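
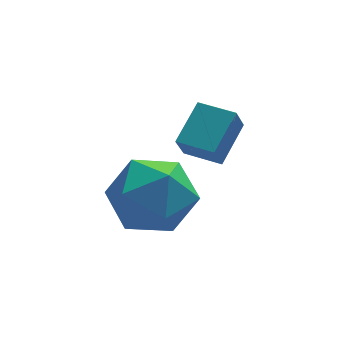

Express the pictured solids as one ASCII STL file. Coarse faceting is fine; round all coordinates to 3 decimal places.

solid 
facet normal -0.322 -0.397 0.859
outer loop
vertex -0.059 -3.058 1.495
vertex -0.816 -2.405 1.513
vertex -0.781 -3.877 0.846
endloop
endfacet
facet normal 0.757 -0.653 -0.018
outer loop
vertex -0.504 -3.535 0.107
vertex -0.059 -3.058 1.495
vertex -0.781 -3.877 0.846
endloop
endfacet
facet normal -0.322 -0.397 0.859
outer loop
vertex -0.781 -3.877 0.846
vertex -0.816 -2.405 1.513
vertex -1.538 -3.224 0.864
endloop
endfacet
facet normal -0.568 -0.645 -0.511
outer loop
vertex -1.538 -3.224 0.864
vertex -0.504 -3.535 0.107
vertex -0.781 -3.877 0.846
endloop
endfacet
facet normal 0.568 0.645 0.511
outer loop
vertex -0.059 -3.058 1.495
vertex -0.539 -2.063 0.774
vertex -0.816 -2.405 1.513
endloop
endfacet
facet normal 0.757 -0.653 -0.018
outer loop
vertex 0.218 -2.716 0.756
vertex -0.059 -3.058 1.495
vertex -0.504 -3.535 0.107
endloop
endfacet
facet normal 0.568 0.645 0.511
outer loop
vertex 0.218 -2.716 0.756
vertex -0.539 -2.063 0.774
vertex -0.059 -3.058 1.495
endloop
endfacet
facet normal -0.757 0.653 0.018
outer loop
vertex -0.816 -2.405 1.513
vertex -0.539 -2.063 0.774
vertex -1.538 -3.224 0.864
endloop
endfacet
facet normal -0.568 -0.645 -0.511
outer loop
vertex -1.261 -2.882 0.125
vertex -0.504 -3.535 0.107
vertex -1.538 -3.224 0.864
endloop
endfacet
facet normal -0.757 0.653 0.018
outer loop
vertex -1.538 -3.224 0.864
vertex -0.539 -2.063 0.774
vertex -1.261 -2.882 0.125
endloop
endfacet
facet normal 0.322 0.397 -0.859
outer loop
vertex -1.261 -2.882 0.125
vertex 0.218 -2.716 0.756
vertex -0.504 -3.535 0.107
endloop
endfacet
facet normal 0.322 0.397 -0.859
outer loop
vertex -0.539 -2.063 0.774
vertex 0.218 -2.716 0.756
vertex -1.261 -2.882 0.125
endloop
endfacet
facet normal -0.319 -0.128 0.939
outer loop
vertex -2.36 -2.177 -0.474
vertex -2.811 -3.258 -0.775
vertex -1.673 -3.168 -0.376
endloop
endfacet
facet normal 0.268 0.277 0.923
outer loop
vertex -2.36 -2.177 -0.474
vertex -1.673 -3.168 -0.376
vertex -1.202 -2.146 -0.82
endloop
endfacet
facet normal 0.131 0.847 0.515
outer loop
vertex -2.36 -2.177 -0.474
vertex -1.202 -2.146 -0.82
vertex -2.049 -1.605 -1.493
endloop
endfacet
facet normal -0.541 0.793 0.280
outer loop
vertex -2.36 -2.177 -0.474
vertex -2.049 -1.605 -1.493
vertex -3.043 -2.293 -1.465
endloop
endfacet
facet normal -0.819 0.191 0.542
outer loop
vertex -2.36 -2.177 -0.474
vertex -3.043 -2.293 -1.465
vertex -2.811 -3.258 -0.775
endloop
endfacet
facet normal 0.787 -0.099 0.608
outer loop
vertex -1.202 -2.146 -0.82
vertex -1.673 -3.168 -0.376
vertex -0.937 -3.207 -1.335
endloop
endfacet
facet normal -0.163 -0.755 0.635
outer loop
vertex -1.673 -3.168 -0.376
vertex -2.811 -3.258 -0.775
vertex -1.931 -3.895 -1.307
endloop
endfacet
facet normal -0.971 -0.239 -0.008
outer loop
vertex -2.811 -3.258 -0.775
vertex -3.043 -2.293 -1.465
vertex -2.778 -3.354 -1.98
endloop
endfacet
facet normal -0.522 0.736 -0.430
outer loop
vertex -3.043 -2.293 -1.465
vertex -2.049 -1.605 -1.493
vertex -2.307 -2.332 -2.424
endloop
endfacet
facet normal 0.566 0.823 -0.050
outer loop
vertex -2.049 -1.605 -1.493
vertex -1.202 -2.146 -0.82
vertex -1.169 -2.242 -2.025
endloop
endfacet
facet normal 0.541 -0.793 -0.280
outer loop
vertex -1.62 -3.323 -2.326
vertex -0.937 -3.207 -1.335
vertex -1.931 -3.895 -1.307
endloop
endfacet
facet normal -0.131 -0.847 -0.515
outer loop
vertex -1.62 -3.323 -2.326
vertex -1.931 -3.895 -1.307
vertex -2.778 -3.354 -1.98
endloop
endfacet
facet normal -0.268 -0.277 -0.923
outer loop
vertex -1.62 -3.323 -2.326
vertex -2.778 -3.354 -1.98
vertex -2.307 -2.332 -2.424
endloop
endfacet
facet normal 0.319 0.128 -0.939
outer loop
vertex -1.62 -3.323 -2.326
vertex -2.307 -2.332 -2.424
vertex -1.169 -2.242 -2.025
endloop
endfacet
facet normal 0.819 -0.191 -0.542
outer loop
vertex -1.62 -3.323 -2.326
vertex -1.169 -2.242 -2.025
vertex -0.937 -3.207 -1.335
endloop
endfacet
facet normal 0.522 -0.736 0.430
outer loop
vertex -1.931 -3.895 -1.307
vertex -0.937 -3.207 -1.335
vertex -1.673 -3.168 -0.376
endloop
endfacet
facet normal -0.566 -0.823 0.050
outer loop
vertex -2.778 -3.354 -1.98
vertex -1.931 -3.895 -1.307
vertex -2.811 -3.258 -0.775
endloop
endfacet
facet normal -0.787 0.099 -0.608
outer loop
vertex -2.307 -2.332 -2.424
vertex -2.778 -3.354 -1.98
vertex -3.043 -2.293 -1.465
endloop
endfacet
facet normal 0.163 0.755 -0.635
outer loop
vertex -1.169 -2.242 -2.025
vertex -2.307 -2.332 -2.424
vertex -2.049 -1.605 -1.493
endloop
endfacet
facet normal 0.971 0.239 0.008
outer loop
vertex -0.937 -3.207 -1.335
vertex -1.169 -2.242 -2.025
vertex -1.202 -2.146 -0.82
endloop
endfacet

endsolid


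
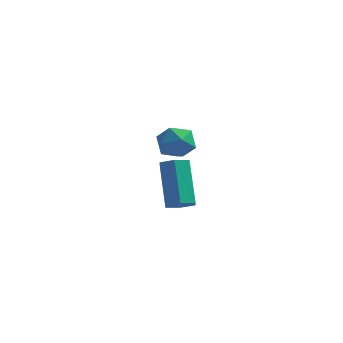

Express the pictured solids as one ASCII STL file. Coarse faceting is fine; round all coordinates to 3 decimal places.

solid 
facet normal 0.322 -0.511 -0.797
outer loop
vertex 0.5 0.022 -1.092
vertex 0.106 -0.449 -0.949
vertex -0.084 0.019 -1.326
endloop
endfacet
facet normal 0.186 0.860 -0.476
outer loop
vertex 0.5 0.022 -1.092
vertex -0.084 0.019 -1.326
vertex -0.152 1.059 0.527
endloop
endfacet
facet normal 0.186 0.860 -0.476
outer loop
vertex -0.152 1.059 0.527
vertex -0.084 0.019 -1.326
vertex -0.737 1.056 0.293
endloop
endfacet
facet normal -0.322 0.511 0.797
outer loop
vertex -0.152 1.059 0.527
vertex -0.737 1.056 0.293
vertex -0.546 0.589 0.669
endloop
endfacet
facet normal 0.321 -0.512 -0.797
outer loop
vertex -0.084 0.019 -1.326
vertex 0.106 -0.449 -0.949
vertex -0.479 -0.451 -1.183
endloop
endfacet
facet normal -0.710 0.427 -0.560
outer loop
vertex -0.084 0.019 -1.326
vertex -0.479 -0.451 -1.183
vertex -0.737 1.056 0.293
endloop
endfacet
facet normal -0.711 0.427 -0.560
outer loop
vertex -0.737 1.056 0.293
vertex -0.479 -0.451 -1.183
vertex -1.131 0.586 0.435
endloop
endfacet
facet normal -0.322 0.511 0.797
outer loop
vertex -0.737 1.056 0.293
vertex -1.131 0.586 0.435
vertex -0.546 0.589 0.669
endloop
endfacet
facet normal 0.321 -0.510 -0.798
outer loop
vertex -0.479 -0.451 -1.183
vertex 0.106 -0.449 -0.949
vertex -0.288 -0.919 -0.807
endloop
endfacet
facet normal -0.897 -0.433 -0.084
outer loop
vertex -0.479 -0.451 -1.183
vertex -0.288 -0.919 -0.807
vertex -1.131 0.586 0.435
endloop
endfacet
facet normal -0.897 -0.434 -0.084
outer loop
vertex -1.131 0.586 0.435
vertex -0.288 -0.919 -0.807
vertex -0.94 0.118 0.812
endloop
endfacet
facet normal -0.322 0.511 0.797
outer loop
vertex -1.131 0.586 0.435
vertex -0.94 0.118 0.812
vertex -0.546 0.589 0.669
endloop
endfacet
facet normal 0.322 -0.511 -0.797
outer loop
vertex -0.288 -0.919 -0.807
vertex 0.106 -0.449 -0.949
vertex 0.297 -0.916 -0.573
endloop
endfacet
facet normal -0.186 -0.860 0.476
outer loop
vertex -0.288 -0.919 -0.807
vertex 0.297 -0.916 -0.573
vertex -0.94 0.118 0.812
endloop
endfacet
facet normal -0.186 -0.860 0.476
outer loop
vertex -0.94 0.118 0.812
vertex 0.297 -0.916 -0.573
vertex -0.356 0.121 1.046
endloop
endfacet
facet normal -0.322 0.511 0.797
outer loop
vertex -0.94 0.118 0.812
vertex -0.356 0.121 1.046
vertex -0.546 0.589 0.669
endloop
endfacet
facet normal 0.322 -0.511 -0.797
outer loop
vertex 0.297 -0.916 -0.573
vertex 0.106 -0.449 -0.949
vertex 0.691 -0.446 -0.715
endloop
endfacet
facet normal 0.710 -0.426 0.560
outer loop
vertex 0.297 -0.916 -0.573
vertex 0.691 -0.446 -0.715
vertex -0.356 0.121 1.046
endloop
endfacet
facet normal 0.710 -0.427 0.560
outer loop
vertex -0.356 0.121 1.046
vertex 0.691 -0.446 -0.715
vertex 0.039 0.591 0.903
endloop
endfacet
facet normal -0.321 0.512 0.797
outer loop
vertex -0.356 0.121 1.046
vertex 0.039 0.591 0.903
vertex -0.546 0.589 0.669
endloop
endfacet
facet normal 0.322 -0.511 -0.797
outer loop
vertex 0.691 -0.446 -0.715
vertex 0.106 -0.449 -0.949
vertex 0.5 0.022 -1.092
endloop
endfacet
facet normal 0.897 0.434 0.084
outer loop
vertex 0.691 -0.446 -0.715
vertex 0.5 0.022 -1.092
vertex 0.039 0.591 0.903
endloop
endfacet
facet normal 0.897 0.433 0.084
outer loop
vertex 0.039 0.591 0.903
vertex 0.5 0.022 -1.092
vertex -0.152 1.059 0.527
endloop
endfacet
facet normal -0.321 0.510 0.798
outer loop
vertex 0.039 0.591 0.903
vertex -0.152 1.059 0.527
vertex -0.546 0.589 0.669
endloop
endfacet
facet normal -0.675 0.251 0.694
outer loop
vertex 0.544 -3.726 4.032
vertex 1.065 -3.845 4.582
vertex 0.996 -3.15 4.263
endloop
endfacet
facet normal -0.799 0.595 0.080
outer loop
vertex 0.544 -3.726 4.032
vertex 0.996 -3.15 4.263
vertex 0.849 -3.247 3.515
endloop
endfacet
facet normal -0.896 0.107 -0.430
outer loop
vertex 0.544 -3.726 4.032
vertex 0.849 -3.247 3.515
vertex 0.827 -4.001 3.374
endloop
endfacet
facet normal -0.832 -0.539 -0.133
outer loop
vertex 0.544 -3.726 4.032
vertex 0.827 -4.001 3.374
vertex 0.961 -4.37 4.033
endloop
endfacet
facet normal -0.695 -0.449 0.561
outer loop
vertex 0.544 -3.726 4.032
vertex 0.961 -4.37 4.033
vertex 1.065 -3.845 4.582
endloop
endfacet
facet normal -0.215 0.973 -0.084
outer loop
vertex 0.849 -3.247 3.515
vertex 0.996 -3.15 4.263
vertex 1.559 -3.07 3.747
endloop
endfacet
facet normal -0.014 0.416 0.909
outer loop
vertex 0.996 -3.15 4.263
vertex 1.065 -3.845 4.582
vertex 1.693 -3.439 4.406
endloop
endfacet
facet normal -0.048 -0.717 0.695
outer loop
vertex 1.065 -3.845 4.582
vertex 0.961 -4.37 4.033
vertex 1.671 -4.193 4.265
endloop
endfacet
facet normal -0.270 -0.863 -0.428
outer loop
vertex 0.961 -4.37 4.033
vertex 0.827 -4.001 3.374
vertex 1.524 -4.29 3.517
endloop
endfacet
facet normal -0.372 0.181 -0.910
outer loop
vertex 0.827 -4.001 3.374
vertex 0.849 -3.247 3.515
vertex 1.455 -3.595 3.198
endloop
endfacet
facet normal 0.832 0.539 0.133
outer loop
vertex 1.976 -3.714 3.748
vertex 1.559 -3.07 3.747
vertex 1.693 -3.439 4.406
endloop
endfacet
facet normal 0.896 -0.107 0.430
outer loop
vertex 1.976 -3.714 3.748
vertex 1.693 -3.439 4.406
vertex 1.671 -4.193 4.265
endloop
endfacet
facet normal 0.799 -0.595 -0.080
outer loop
vertex 1.976 -3.714 3.748
vertex 1.671 -4.193 4.265
vertex 1.524 -4.29 3.517
endloop
endfacet
facet normal 0.675 -0.251 -0.694
outer loop
vertex 1.976 -3.714 3.748
vertex 1.524 -4.29 3.517
vertex 1.455 -3.595 3.198
endloop
endfacet
facet normal 0.695 0.449 -0.561
outer loop
vertex 1.976 -3.714 3.748
vertex 1.455 -3.595 3.198
vertex 1.559 -3.07 3.747
endloop
endfacet
facet normal 0.270 0.863 0.428
outer loop
vertex 1.693 -3.439 4.406
vertex 1.559 -3.07 3.747
vertex 0.996 -3.15 4.263
endloop
endfacet
facet normal 0.372 -0.181 0.910
outer loop
vertex 1.671 -4.193 4.265
vertex 1.693 -3.439 4.406
vertex 1.065 -3.845 4.582
endloop
endfacet
facet normal 0.215 -0.973 0.084
outer loop
vertex 1.524 -4.29 3.517
vertex 1.671 -4.193 4.265
vertex 0.961 -4.37 4.033
endloop
endfacet
facet normal 0.014 -0.416 -0.909
outer loop
vertex 1.455 -3.595 3.198
vertex 1.524 -4.29 3.517
vertex 0.827 -4.001 3.374
endloop
endfacet
facet normal 0.048 0.717 -0.695
outer loop
vertex 1.559 -3.07 3.747
vertex 1.455 -3.595 3.198
vertex 0.849 -3.247 3.515
endloop
endfacet

endsolid


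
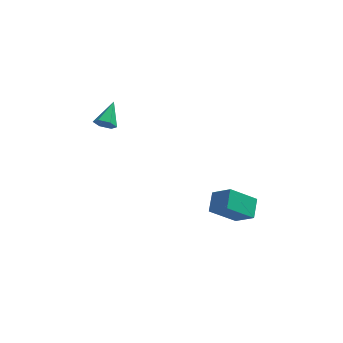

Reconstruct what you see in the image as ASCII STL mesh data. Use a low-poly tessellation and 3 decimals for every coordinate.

solid 
facet normal -0.220 -0.834 -0.506
outer loop
vertex -2.004 -1.773 3.329
vertex -2.56 -1.672 3.404
vertex -2.292 -1.465 2.946
endloop
endfacet
facet normal 0.859 0.384 -0.337
outer loop
vertex -2.004 -1.773 3.329
vertex -2.292 -1.465 2.946
vertex -2.26 -0.528 4.096
endloop
endfacet
facet normal -0.219 -0.835 -0.505
outer loop
vertex -2.292 -1.465 2.946
vertex -2.56 -1.672 3.404
vertex -2.848 -1.364 3.02
endloop
endfacet
facet normal 0.056 0.773 -0.632
outer loop
vertex -2.292 -1.465 2.946
vertex -2.848 -1.364 3.02
vertex -2.26 -0.528 4.096
endloop
endfacet
facet normal -0.220 -0.835 -0.504
outer loop
vertex -2.848 -1.364 3.02
vertex -2.56 -1.672 3.404
vertex -3.116 -1.57 3.478
endloop
endfacet
facet normal -0.729 0.673 -0.124
outer loop
vertex -2.848 -1.364 3.02
vertex -3.116 -1.57 3.478
vertex -2.26 -0.528 4.096
endloop
endfacet
facet normal -0.220 -0.834 -0.506
outer loop
vertex -3.116 -1.57 3.478
vertex -2.56 -1.672 3.404
vertex -2.829 -1.879 3.862
endloop
endfacet
facet normal -0.712 0.182 0.678
outer loop
vertex -3.116 -1.57 3.478
vertex -2.829 -1.879 3.862
vertex -2.26 -0.528 4.096
endloop
endfacet
facet normal -0.219 -0.834 -0.506
outer loop
vertex -2.829 -1.879 3.862
vertex -2.56 -1.672 3.404
vertex -2.273 -1.98 3.788
endloop
endfacet
facet normal 0.092 -0.207 0.974
outer loop
vertex -2.829 -1.879 3.862
vertex -2.273 -1.98 3.788
vertex -2.26 -0.528 4.096
endloop
endfacet
facet normal -0.220 -0.835 -0.505
outer loop
vertex -2.273 -1.98 3.788
vertex -2.56 -1.672 3.404
vertex -2.004 -1.773 3.329
endloop
endfacet
facet normal 0.878 -0.107 0.466
outer loop
vertex -2.273 -1.98 3.788
vertex -2.004 -1.773 3.329
vertex -2.26 -0.528 4.096
endloop
endfacet
facet normal -0.682 0.414 -0.603
outer loop
vertex 2.286 -0.813 -1.982
vertex 3.519 -0.343 -3.055
vertex 2.182 -1.776 -2.525
endloop
endfacet
facet normal -0.725 -0.277 0.630
outer loop
vertex 3.041 -2.297 -1.765
vertex 2.286 -0.813 -1.982
vertex 2.182 -1.776 -2.525
endloop
endfacet
facet normal -0.682 0.414 -0.603
outer loop
vertex 2.182 -1.776 -2.525
vertex 3.519 -0.343 -3.055
vertex 3.414 -1.306 -3.597
endloop
endfacet
facet normal -0.094 -0.868 -0.488
outer loop
vertex 3.414 -1.306 -3.597
vertex 3.041 -2.297 -1.765
vertex 2.182 -1.776 -2.525
endloop
endfacet
facet normal 0.094 0.868 0.488
outer loop
vertex 2.286 -0.813 -1.982
vertex 4.378 -0.864 -2.295
vertex 3.519 -0.343 -3.055
endloop
endfacet
facet normal -0.725 -0.276 0.631
outer loop
vertex 3.146 -1.334 -1.223
vertex 2.286 -0.813 -1.982
vertex 3.041 -2.297 -1.765
endloop
endfacet
facet normal 0.094 0.867 0.489
outer loop
vertex 3.146 -1.334 -1.223
vertex 4.378 -0.864 -2.295
vertex 2.286 -0.813 -1.982
endloop
endfacet
facet normal 0.725 0.276 -0.631
outer loop
vertex 3.519 -0.343 -3.055
vertex 4.378 -0.864 -2.295
vertex 3.414 -1.306 -3.597
endloop
endfacet
facet normal -0.094 -0.867 -0.488
outer loop
vertex 4.274 -1.827 -2.838
vertex 3.041 -2.297 -1.765
vertex 3.414 -1.306 -3.597
endloop
endfacet
facet normal 0.725 0.277 -0.631
outer loop
vertex 3.414 -1.306 -3.597
vertex 4.378 -0.864 -2.295
vertex 4.274 -1.827 -2.838
endloop
endfacet
facet normal 0.682 -0.414 0.603
outer loop
vertex 4.274 -1.827 -2.838
vertex 3.146 -1.334 -1.223
vertex 3.041 -2.297 -1.765
endloop
endfacet
facet normal 0.682 -0.414 0.603
outer loop
vertex 4.378 -0.864 -2.295
vertex 3.146 -1.334 -1.223
vertex 4.274 -1.827 -2.838
endloop
endfacet

endsolid


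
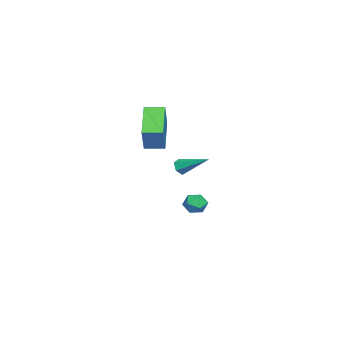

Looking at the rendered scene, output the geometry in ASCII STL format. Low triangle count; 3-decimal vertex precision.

solid 
facet normal -0.118 0.039 0.992
outer loop
vertex -1.321 1.363 0.006
vertex -0.961 0.749 0.073
vertex -0.611 1.372 0.09
endloop
endfacet
facet normal -0.093 0.696 0.712
outer loop
vertex -1.321 1.363 0.006
vertex -0.611 1.372 0.09
vertex -0.92 1.812 -0.38
endloop
endfacet
facet normal -0.617 0.751 0.233
outer loop
vertex -1.321 1.363 0.006
vertex -0.92 1.812 -0.38
vertex -1.462 1.462 -0.688
endloop
endfacet
facet normal -0.968 0.128 0.215
outer loop
vertex -1.321 1.363 0.006
vertex -1.462 1.462 -0.688
vertex -1.487 0.804 -0.408
endloop
endfacet
facet normal -0.659 -0.312 0.685
outer loop
vertex -1.321 1.363 0.006
vertex -1.487 0.804 -0.408
vertex -0.961 0.749 0.073
endloop
endfacet
facet normal 0.528 0.765 0.369
outer loop
vertex -0.92 1.812 -0.38
vertex -0.611 1.372 0.09
vertex -0.313 1.476 -0.552
endloop
endfacet
facet normal 0.488 -0.296 0.821
outer loop
vertex -0.611 1.372 0.09
vertex -0.961 0.749 0.073
vertex -0.338 0.818 -0.272
endloop
endfacet
facet normal -0.386 -0.864 0.324
outer loop
vertex -0.961 0.749 0.073
vertex -1.487 0.804 -0.408
vertex -0.88 0.468 -0.58
endloop
endfacet
facet normal -0.887 -0.152 -0.436
outer loop
vertex -1.487 0.804 -0.408
vertex -1.462 1.462 -0.688
vertex -1.189 0.908 -1.05
endloop
endfacet
facet normal -0.320 0.855 -0.408
outer loop
vertex -1.462 1.462 -0.688
vertex -0.92 1.812 -0.38
vertex -0.839 1.531 -1.033
endloop
endfacet
facet normal 0.968 -0.128 -0.215
outer loop
vertex -0.479 0.917 -0.966
vertex -0.313 1.476 -0.552
vertex -0.338 0.818 -0.272
endloop
endfacet
facet normal 0.617 -0.751 -0.233
outer loop
vertex -0.479 0.917 -0.966
vertex -0.338 0.818 -0.272
vertex -0.88 0.468 -0.58
endloop
endfacet
facet normal 0.093 -0.696 -0.712
outer loop
vertex -0.479 0.917 -0.966
vertex -0.88 0.468 -0.58
vertex -1.189 0.908 -1.05
endloop
endfacet
facet normal 0.118 -0.039 -0.992
outer loop
vertex -0.479 0.917 -0.966
vertex -1.189 0.908 -1.05
vertex -0.839 1.531 -1.033
endloop
endfacet
facet normal 0.659 0.312 -0.685
outer loop
vertex -0.479 0.917 -0.966
vertex -0.839 1.531 -1.033
vertex -0.313 1.476 -0.552
endloop
endfacet
facet normal 0.887 0.152 0.436
outer loop
vertex -0.338 0.818 -0.272
vertex -0.313 1.476 -0.552
vertex -0.611 1.372 0.09
endloop
endfacet
facet normal 0.320 -0.855 0.408
outer loop
vertex -0.88 0.468 -0.58
vertex -0.338 0.818 -0.272
vertex -0.961 0.749 0.073
endloop
endfacet
facet normal -0.528 -0.765 -0.369
outer loop
vertex -1.189 0.908 -1.05
vertex -0.88 0.468 -0.58
vertex -1.487 0.804 -0.408
endloop
endfacet
facet normal -0.488 0.296 -0.821
outer loop
vertex -0.839 1.531 -1.033
vertex -1.189 0.908 -1.05
vertex -1.462 1.462 -0.688
endloop
endfacet
facet normal 0.386 0.864 -0.324
outer loop
vertex -0.313 1.476 -0.552
vertex -0.839 1.531 -1.033
vertex -0.92 1.812 -0.38
endloop
endfacet
facet normal -0.571 -0.037 -0.820
outer loop
vertex -5.033 -2.127 3.707
vertex -5.138 -1.012 3.73
vertex -3.238 -1.932 2.449
endloop
endfacet
facet normal 0.093 -0.995 -0.021
outer loop
vertex -2.222 -1.868 3.91
vertex -5.033 -2.127 3.707
vertex -3.238 -1.932 2.449
endloop
endfacet
facet normal -0.571 -0.036 -0.820
outer loop
vertex -3.238 -1.932 2.449
vertex -5.138 -1.012 3.73
vertex -3.343 -0.817 2.473
endloop
endfacet
facet normal 0.816 0.089 -0.571
outer loop
vertex -3.343 -0.817 2.473
vertex -2.222 -1.868 3.91
vertex -3.238 -1.932 2.449
endloop
endfacet
facet normal -0.816 -0.089 0.571
outer loop
vertex -5.033 -2.127 3.707
vertex -4.122 -0.948 5.191
vertex -5.138 -1.012 3.73
endloop
endfacet
facet normal 0.093 -0.995 -0.021
outer loop
vertex -4.017 -2.063 5.167
vertex -5.033 -2.127 3.707
vertex -2.222 -1.868 3.91
endloop
endfacet
facet normal -0.816 -0.089 0.572
outer loop
vertex -4.017 -2.063 5.167
vertex -4.122 -0.948 5.191
vertex -5.033 -2.127 3.707
endloop
endfacet
facet normal -0.093 0.995 0.021
outer loop
vertex -5.138 -1.012 3.73
vertex -4.122 -0.948 5.191
vertex -3.343 -0.817 2.473
endloop
endfacet
facet normal 0.816 0.089 -0.572
outer loop
vertex -2.327 -0.753 3.933
vertex -2.222 -1.868 3.91
vertex -3.343 -0.817 2.473
endloop
endfacet
facet normal -0.093 0.995 0.021
outer loop
vertex -3.343 -0.817 2.473
vertex -4.122 -0.948 5.191
vertex -2.327 -0.753 3.933
endloop
endfacet
facet normal 0.571 0.037 0.820
outer loop
vertex -2.327 -0.753 3.933
vertex -4.017 -2.063 5.167
vertex -2.222 -1.868 3.91
endloop
endfacet
facet normal 0.571 0.036 0.820
outer loop
vertex -4.122 -0.948 5.191
vertex -4.017 -2.063 5.167
vertex -2.327 -0.753 3.933
endloop
endfacet
facet normal -0.311 -0.840 -0.446
outer loop
vertex 3.113 1.087 3.001
vertex 2.867 0.952 3.427
vertex 2.629 1.229 3.071
endloop
endfacet
facet normal 0.085 0.658 -0.749
outer loop
vertex 3.113 1.087 3.001
vertex 2.629 1.229 3.071
vertex 3.413 2.428 4.213
endloop
endfacet
facet normal -0.309 -0.840 -0.447
outer loop
vertex 2.629 1.229 3.071
vertex 2.867 0.952 3.427
vertex 2.382 1.093 3.497
endloop
endfacet
facet normal -0.719 0.665 -0.204
outer loop
vertex 2.629 1.229 3.071
vertex 2.382 1.093 3.497
vertex 3.413 2.428 4.213
endloop
endfacet
facet normal -0.309 -0.839 -0.447
outer loop
vertex 2.382 1.093 3.497
vertex 2.867 0.952 3.427
vertex 2.621 0.816 3.852
endloop
endfacet
facet normal -0.727 0.211 0.654
outer loop
vertex 2.382 1.093 3.497
vertex 2.621 0.816 3.852
vertex 3.413 2.428 4.213
endloop
endfacet
facet normal -0.310 -0.839 -0.448
outer loop
vertex 2.621 0.816 3.852
vertex 2.867 0.952 3.427
vertex 3.106 0.674 3.782
endloop
endfacet
facet normal 0.067 -0.249 0.966
outer loop
vertex 2.621 0.816 3.852
vertex 3.106 0.674 3.782
vertex 3.413 2.428 4.213
endloop
endfacet
facet normal -0.311 -0.839 -0.447
outer loop
vertex 3.106 0.674 3.782
vertex 2.867 0.952 3.427
vertex 3.352 0.81 3.356
endloop
endfacet
facet normal 0.870 -0.256 0.421
outer loop
vertex 3.106 0.674 3.782
vertex 3.352 0.81 3.356
vertex 3.413 2.428 4.213
endloop
endfacet
facet normal -0.311 -0.839 -0.446
outer loop
vertex 3.352 0.81 3.356
vertex 2.867 0.952 3.427
vertex 3.113 1.087 3.001
endloop
endfacet
facet normal 0.878 0.198 -0.436
outer loop
vertex 3.352 0.81 3.356
vertex 3.113 1.087 3.001
vertex 3.413 2.428 4.213
endloop
endfacet

endsolid


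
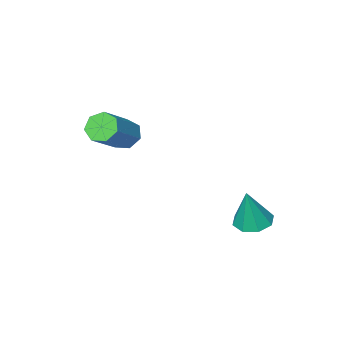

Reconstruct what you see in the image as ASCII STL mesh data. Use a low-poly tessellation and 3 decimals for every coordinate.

solid 
facet normal -0.248 -0.075 -0.966
outer loop
vertex -3.483 2.838 -0.403
vertex -4.042 2.598 -0.241
vertex -3.819 3.178 -0.343
endloop
endfacet
facet normal 0.716 0.679 0.164
outer loop
vertex -3.483 2.838 -0.403
vertex -3.819 3.178 -0.343
vertex -3.698 2.702 1.101
endloop
endfacet
facet normal -0.246 -0.075 -0.966
outer loop
vertex -3.819 3.178 -0.343
vertex -4.042 2.598 -0.241
vertex -4.286 3.179 -0.224
endloop
endfacet
facet normal 0.080 0.949 0.306
outer loop
vertex -3.819 3.178 -0.343
vertex -4.286 3.179 -0.224
vertex -3.698 2.702 1.101
endloop
endfacet
facet normal -0.248 -0.076 -0.966
outer loop
vertex -4.286 3.179 -0.224
vertex -4.042 2.598 -0.241
vertex -4.61 2.839 -0.114
endloop
endfacet
facet normal -0.548 0.680 0.488
outer loop
vertex -4.286 3.179 -0.224
vertex -4.61 2.839 -0.114
vertex -3.698 2.702 1.101
endloop
endfacet
facet normal -0.248 -0.074 -0.966
outer loop
vertex -4.61 2.839 -0.114
vertex -4.042 2.598 -0.241
vertex -4.602 2.358 -0.079
endloop
endfacet
facet normal -0.798 0.031 0.602
outer loop
vertex -4.61 2.839 -0.114
vertex -4.602 2.358 -0.079
vertex -3.698 2.702 1.101
endloop
endfacet
facet normal -0.247 -0.075 -0.966
outer loop
vertex -4.602 2.358 -0.079
vertex -4.042 2.598 -0.241
vertex -4.265 2.018 -0.139
endloop
endfacet
facet normal -0.524 -0.622 0.582
outer loop
vertex -4.602 2.358 -0.079
vertex -4.265 2.018 -0.139
vertex -3.698 2.702 1.101
endloop
endfacet
facet normal -0.248 -0.074 -0.966
outer loop
vertex -4.265 2.018 -0.139
vertex -4.042 2.598 -0.241
vertex -3.798 2.018 -0.259
endloop
endfacet
facet normal 0.113 -0.891 0.440
outer loop
vertex -4.265 2.018 -0.139
vertex -3.798 2.018 -0.259
vertex -3.698 2.702 1.101
endloop
endfacet
facet normal -0.247 -0.074 -0.966
outer loop
vertex -3.798 2.018 -0.259
vertex -4.042 2.598 -0.241
vertex -3.474 2.357 -0.368
endloop
endfacet
facet normal 0.738 -0.623 0.259
outer loop
vertex -3.798 2.018 -0.259
vertex -3.474 2.357 -0.368
vertex -3.698 2.702 1.101
endloop
endfacet
facet normal -0.248 -0.075 -0.966
outer loop
vertex -3.474 2.357 -0.368
vertex -4.042 2.598 -0.241
vertex -3.483 2.838 -0.403
endloop
endfacet
facet normal 0.989 0.029 0.144
outer loop
vertex -3.474 2.357 -0.368
vertex -3.483 2.838 -0.403
vertex -3.698 2.702 1.101
endloop
endfacet
facet normal -0.738 -0.329 -0.589
outer loop
vertex -1.701 -1.636 2.059
vertex -2.04 -1.221 2.252
vertex -1.687 -1.212 1.805
endloop
endfacet
facet normal 0.675 -0.396 -0.623
outer loop
vertex -1.701 -1.636 2.059
vertex -1.687 -1.212 1.805
vertex -0.58 -1.135 2.955
endloop
endfacet
facet normal 0.675 -0.396 -0.623
outer loop
vertex -0.58 -1.135 2.955
vertex -1.687 -1.212 1.805
vertex -0.566 -0.711 2.701
endloop
endfacet
facet normal 0.737 0.329 0.590
outer loop
vertex -0.58 -1.135 2.955
vertex -0.566 -0.711 2.701
vertex -0.92 -0.719 3.148
endloop
endfacet
facet normal -0.737 -0.331 -0.589
outer loop
vertex -1.687 -1.212 1.805
vertex -2.04 -1.221 2.252
vertex -1.94 -0.794 1.887
endloop
endfacet
facet normal 0.443 0.423 -0.791
outer loop
vertex -1.687 -1.212 1.805
vertex -1.94 -0.794 1.887
vertex -0.566 -0.711 2.701
endloop
endfacet
facet normal 0.443 0.423 -0.791
outer loop
vertex -0.566 -0.711 2.701
vertex -1.94 -0.794 1.887
vertex -0.819 -0.293 2.783
endloop
endfacet
facet normal 0.737 0.330 0.590
outer loop
vertex -0.566 -0.711 2.701
vertex -0.819 -0.293 2.783
vertex -0.92 -0.719 3.148
endloop
endfacet
facet normal -0.738 -0.331 -0.589
outer loop
vertex -1.94 -0.794 1.887
vertex -2.04 -1.221 2.252
vertex -2.268 -0.698 2.244
endloop
endfacet
facet normal -0.124 0.924 -0.362
outer loop
vertex -1.94 -0.794 1.887
vertex -2.268 -0.698 2.244
vertex -0.819 -0.293 2.783
endloop
endfacet
facet normal -0.124 0.924 -0.362
outer loop
vertex -0.819 -0.293 2.783
vertex -2.268 -0.698 2.244
vertex -1.147 -0.197 3.14
endloop
endfacet
facet normal 0.738 0.330 0.589
outer loop
vertex -0.819 -0.293 2.783
vertex -1.147 -0.197 3.14
vertex -0.92 -0.719 3.148
endloop
endfacet
facet normal -0.737 -0.330 -0.589
outer loop
vertex -2.268 -0.698 2.244
vertex -2.04 -1.221 2.252
vertex -2.425 -0.995 2.607
endloop
endfacet
facet normal -0.596 0.728 0.338
outer loop
vertex -2.268 -0.698 2.244
vertex -2.425 -0.995 2.607
vertex -1.147 -0.197 3.14
endloop
endfacet
facet normal -0.596 0.728 0.338
outer loop
vertex -1.147 -0.197 3.14
vertex -2.425 -0.995 2.607
vertex -1.304 -0.494 3.503
endloop
endfacet
facet normal 0.738 0.330 0.589
outer loop
vertex -1.147 -0.197 3.14
vertex -1.304 -0.494 3.503
vertex -0.92 -0.719 3.148
endloop
endfacet
facet normal -0.737 -0.330 -0.590
outer loop
vertex -2.425 -0.995 2.607
vertex -2.04 -1.221 2.252
vertex -2.293 -1.462 2.703
endloop
endfacet
facet normal -0.620 -0.014 0.784
outer loop
vertex -2.425 -0.995 2.607
vertex -2.293 -1.462 2.703
vertex -1.304 -0.494 3.503
endloop
endfacet
facet normal -0.620 -0.014 0.784
outer loop
vertex -1.304 -0.494 3.503
vertex -2.293 -1.462 2.703
vertex -1.172 -0.961 3.599
endloop
endfacet
facet normal 0.738 0.330 0.589
outer loop
vertex -1.304 -0.494 3.503
vertex -1.172 -0.961 3.599
vertex -0.92 -0.719 3.148
endloop
endfacet
facet normal -0.737 -0.330 -0.590
outer loop
vertex -2.293 -1.462 2.703
vertex -2.04 -1.221 2.252
vertex -1.97 -1.747 2.459
endloop
endfacet
facet normal -0.177 -0.748 0.640
outer loop
vertex -2.293 -1.462 2.703
vertex -1.97 -1.747 2.459
vertex -1.172 -0.961 3.599
endloop
endfacet
facet normal -0.177 -0.748 0.640
outer loop
vertex -1.172 -0.961 3.599
vertex -1.97 -1.747 2.459
vertex -0.849 -1.246 3.355
endloop
endfacet
facet normal 0.737 0.331 0.589
outer loop
vertex -1.172 -0.961 3.599
vertex -0.849 -1.246 3.355
vertex -0.92 -0.719 3.148
endloop
endfacet
facet normal -0.738 -0.330 -0.588
outer loop
vertex -1.97 -1.747 2.459
vertex -2.04 -1.221 2.252
vertex -1.701 -1.636 2.059
endloop
endfacet
facet normal 0.399 -0.917 0.014
outer loop
vertex -1.97 -1.747 2.459
vertex -1.701 -1.636 2.059
vertex -0.849 -1.246 3.355
endloop
endfacet
facet normal 0.399 -0.917 0.014
outer loop
vertex -0.849 -1.246 3.355
vertex -1.701 -1.636 2.059
vertex -0.58 -1.135 2.955
endloop
endfacet
facet normal 0.738 0.330 0.588
outer loop
vertex -0.849 -1.246 3.355
vertex -0.58 -1.135 2.955
vertex -0.92 -0.719 3.148
endloop
endfacet

endsolid


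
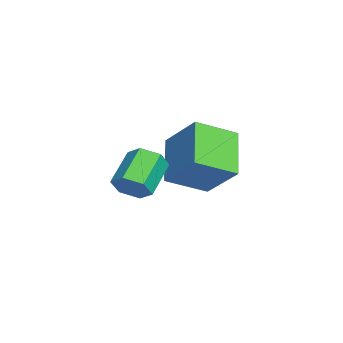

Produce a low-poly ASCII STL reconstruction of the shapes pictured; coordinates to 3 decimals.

solid 
facet normal -0.562 -0.508 -0.653
outer loop
vertex -0.511 -2.516 1.208
vertex -2.029 -2.423 2.444
vertex -0.988 -1.097 0.515
endloop
endfacet
facet normal 0.775 -0.047 -0.630
outer loop
vertex 0.029 -0.177 1.696
vertex -0.511 -2.516 1.208
vertex -0.988 -1.097 0.515
endloop
endfacet
facet normal -0.562 -0.508 -0.653
outer loop
vertex -0.988 -1.097 0.515
vertex -2.029 -2.423 2.444
vertex -2.507 -1.004 1.751
endloop
endfacet
facet normal -0.290 0.860 -0.421
outer loop
vertex -2.507 -1.004 1.751
vertex 0.029 -0.177 1.696
vertex -0.988 -1.097 0.515
endloop
endfacet
facet normal 0.290 -0.860 0.420
outer loop
vertex -0.511 -2.516 1.208
vertex -1.012 -1.503 3.625
vertex -2.029 -2.423 2.444
endloop
endfacet
facet normal 0.774 -0.047 -0.631
outer loop
vertex 0.507 -1.596 2.389
vertex -0.511 -2.516 1.208
vertex 0.029 -0.177 1.696
endloop
endfacet
facet normal 0.289 -0.860 0.420
outer loop
vertex 0.507 -1.596 2.389
vertex -1.012 -1.503 3.625
vertex -0.511 -2.516 1.208
endloop
endfacet
facet normal -0.775 0.047 0.631
outer loop
vertex -2.029 -2.423 2.444
vertex -1.012 -1.503 3.625
vertex -2.507 -1.004 1.751
endloop
endfacet
facet normal -0.290 0.860 -0.420
outer loop
vertex -1.489 -0.084 2.932
vertex 0.029 -0.177 1.696
vertex -2.507 -1.004 1.751
endloop
endfacet
facet normal -0.775 0.048 0.631
outer loop
vertex -2.507 -1.004 1.751
vertex -1.012 -1.503 3.625
vertex -1.489 -0.084 2.932
endloop
endfacet
facet normal 0.562 0.508 0.652
outer loop
vertex -1.489 -0.084 2.932
vertex 0.507 -1.596 2.389
vertex 0.029 -0.177 1.696
endloop
endfacet
facet normal 0.562 0.508 0.653
outer loop
vertex -1.012 -1.503 3.625
vertex 0.507 -1.596 2.389
vertex -1.489 -0.084 2.932
endloop
endfacet
facet normal 0.724 -0.375 -0.579
outer loop
vertex 2.636 -3.86 2.584
vertex 2.329 -3.593 2.027
vertex 2.797 -3.223 2.373
endloop
endfacet
facet normal 0.649 0.086 0.756
outer loop
vertex 2.636 -3.86 2.584
vertex 2.797 -3.223 2.373
vertex 1.579 -3.314 3.43
endloop
endfacet
facet normal 0.649 0.087 0.756
outer loop
vertex 1.579 -3.314 3.43
vertex 2.797 -3.223 2.373
vertex 1.739 -2.677 3.219
endloop
endfacet
facet normal -0.724 0.374 0.580
outer loop
vertex 1.579 -3.314 3.43
vertex 1.739 -2.677 3.219
vertex 1.271 -3.047 2.873
endloop
endfacet
facet normal 0.724 -0.373 -0.581
outer loop
vertex 2.797 -3.223 2.373
vertex 2.329 -3.593 2.027
vertex 2.489 -2.955 1.817
endloop
endfacet
facet normal 0.526 0.843 0.115
outer loop
vertex 2.797 -3.223 2.373
vertex 2.489 -2.955 1.817
vertex 1.739 -2.677 3.219
endloop
endfacet
facet normal 0.526 0.843 0.114
outer loop
vertex 1.739 -2.677 3.219
vertex 2.489 -2.955 1.817
vertex 1.432 -2.41 2.663
endloop
endfacet
facet normal -0.724 0.374 0.579
outer loop
vertex 1.739 -2.677 3.219
vertex 1.432 -2.41 2.663
vertex 1.271 -3.047 2.873
endloop
endfacet
facet normal 0.725 -0.373 -0.579
outer loop
vertex 2.489 -2.955 1.817
vertex 2.329 -3.593 2.027
vertex 2.021 -3.326 1.47
endloop
endfacet
facet normal -0.124 0.757 -0.642
outer loop
vertex 2.489 -2.955 1.817
vertex 2.021 -3.326 1.47
vertex 1.432 -2.41 2.663
endloop
endfacet
facet normal -0.123 0.757 -0.642
outer loop
vertex 1.432 -2.41 2.663
vertex 2.021 -3.326 1.47
vertex 0.964 -2.78 2.316
endloop
endfacet
facet normal -0.725 0.374 0.579
outer loop
vertex 1.432 -2.41 2.663
vertex 0.964 -2.78 2.316
vertex 1.271 -3.047 2.873
endloop
endfacet
facet normal 0.724 -0.374 -0.580
outer loop
vertex 2.021 -3.326 1.47
vertex 2.329 -3.593 2.027
vertex 1.861 -3.963 1.681
endloop
endfacet
facet normal -0.650 -0.087 -0.755
outer loop
vertex 2.021 -3.326 1.47
vertex 1.861 -3.963 1.681
vertex 0.964 -2.78 2.316
endloop
endfacet
facet normal -0.649 -0.086 -0.756
outer loop
vertex 0.964 -2.78 2.316
vertex 1.861 -3.963 1.681
vertex 0.803 -3.417 2.527
endloop
endfacet
facet normal -0.724 0.375 0.579
outer loop
vertex 0.964 -2.78 2.316
vertex 0.803 -3.417 2.527
vertex 1.271 -3.047 2.873
endloop
endfacet
facet normal 0.724 -0.374 -0.579
outer loop
vertex 1.861 -3.963 1.681
vertex 2.329 -3.593 2.027
vertex 2.168 -4.23 2.237
endloop
endfacet
facet normal -0.526 -0.843 -0.114
outer loop
vertex 1.861 -3.963 1.681
vertex 2.168 -4.23 2.237
vertex 0.803 -3.417 2.527
endloop
endfacet
facet normal -0.526 -0.843 -0.115
outer loop
vertex 0.803 -3.417 2.527
vertex 2.168 -4.23 2.237
vertex 1.111 -3.685 3.083
endloop
endfacet
facet normal -0.724 0.373 0.581
outer loop
vertex 0.803 -3.417 2.527
vertex 1.111 -3.685 3.083
vertex 1.271 -3.047 2.873
endloop
endfacet
facet normal 0.725 -0.374 -0.579
outer loop
vertex 2.168 -4.23 2.237
vertex 2.329 -3.593 2.027
vertex 2.636 -3.86 2.584
endloop
endfacet
facet normal 0.123 -0.757 0.641
outer loop
vertex 2.168 -4.23 2.237
vertex 2.636 -3.86 2.584
vertex 1.111 -3.685 3.083
endloop
endfacet
facet normal 0.123 -0.756 0.642
outer loop
vertex 1.111 -3.685 3.083
vertex 2.636 -3.86 2.584
vertex 1.579 -3.314 3.43
endloop
endfacet
facet normal -0.725 0.373 0.579
outer loop
vertex 1.111 -3.685 3.083
vertex 1.579 -3.314 3.43
vertex 1.271 -3.047 2.873
endloop
endfacet

endsolid


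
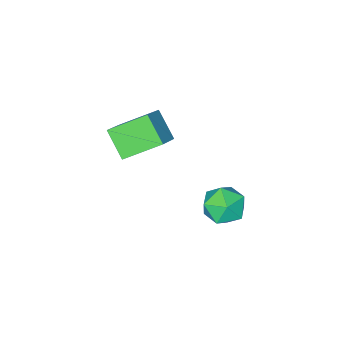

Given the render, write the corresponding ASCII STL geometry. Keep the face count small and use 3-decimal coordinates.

solid 
facet normal -0.689 0.522 0.502
outer loop
vertex -1.289 0.283 2.938
vertex -0.096 0.958 3.874
vertex -1.138 1.528 1.85
endloop
endfacet
facet normal -0.719 -0.406 -0.565
outer loop
vertex 0.296 0.442 0.806
vertex -1.289 0.283 2.938
vertex -1.138 1.528 1.85
endloop
endfacet
facet normal -0.690 0.522 0.502
outer loop
vertex -1.138 1.528 1.85
vertex -0.096 0.958 3.874
vertex 0.055 2.203 2.787
endloop
endfacet
facet normal 0.091 0.750 -0.655
outer loop
vertex 0.055 2.203 2.787
vertex 0.296 0.442 0.806
vertex -1.138 1.528 1.85
endloop
endfacet
facet normal -0.090 -0.750 0.656
outer loop
vertex -1.289 0.283 2.938
vertex 1.338 -0.128 2.83
vertex -0.096 0.958 3.874
endloop
endfacet
facet normal -0.719 -0.406 -0.565
outer loop
vertex 0.145 -0.803 1.893
vertex -1.289 0.283 2.938
vertex 0.296 0.442 0.806
endloop
endfacet
facet normal -0.090 -0.750 0.655
outer loop
vertex 0.145 -0.803 1.893
vertex 1.338 -0.128 2.83
vertex -1.289 0.283 2.938
endloop
endfacet
facet normal 0.719 0.406 0.565
outer loop
vertex -0.096 0.958 3.874
vertex 1.338 -0.128 2.83
vertex 0.055 2.203 2.787
endloop
endfacet
facet normal 0.090 0.750 -0.656
outer loop
vertex 1.489 1.117 1.742
vertex 0.296 0.442 0.806
vertex 0.055 2.203 2.787
endloop
endfacet
facet normal 0.719 0.406 0.564
outer loop
vertex 0.055 2.203 2.787
vertex 1.338 -0.128 2.83
vertex 1.489 1.117 1.742
endloop
endfacet
facet normal 0.689 -0.522 -0.502
outer loop
vertex 1.489 1.117 1.742
vertex 0.145 -0.803 1.893
vertex 0.296 0.442 0.806
endloop
endfacet
facet normal 0.690 -0.522 -0.502
outer loop
vertex 1.338 -0.128 2.83
vertex 0.145 -0.803 1.893
vertex 1.489 1.117 1.742
endloop
endfacet
facet normal -0.154 0.884 0.441
outer loop
vertex -2.579 4.563 -2.793
vertex -3.18 4.034 -1.943
vertex -2.027 4.182 -1.837
endloop
endfacet
facet normal 0.464 0.882 0.084
outer loop
vertex -2.579 4.563 -2.793
vertex -2.027 4.182 -1.837
vertex -1.546 4.029 -2.889
endloop
endfacet
facet normal 0.323 0.732 -0.600
outer loop
vertex -2.579 4.563 -2.793
vertex -1.546 4.029 -2.889
vertex -2.402 3.786 -3.645
endloop
endfacet
facet normal -0.382 0.642 -0.665
outer loop
vertex -2.579 4.563 -2.793
vertex -2.402 3.786 -3.645
vertex -3.412 3.79 -3.06
endloop
endfacet
facet normal -0.677 0.736 -0.020
outer loop
vertex -2.579 4.563 -2.793
vertex -3.412 3.79 -3.06
vertex -3.18 4.034 -1.943
endloop
endfacet
facet normal 0.868 0.356 0.345
outer loop
vertex -1.546 4.029 -2.889
vertex -2.027 4.182 -1.837
vertex -1.508 3.17 -2.1
endloop
endfacet
facet normal -0.131 0.359 0.924
outer loop
vertex -2.027 4.182 -1.837
vertex -3.18 4.034 -1.943
vertex -2.518 3.174 -1.515
endloop
endfacet
facet normal -0.977 0.119 0.177
outer loop
vertex -3.18 4.034 -1.943
vertex -3.412 3.79 -3.06
vertex -3.374 2.931 -2.271
endloop
endfacet
facet normal -0.501 -0.032 -0.865
outer loop
vertex -3.412 3.79 -3.06
vertex -2.402 3.786 -3.645
vertex -2.893 2.778 -3.323
endloop
endfacet
facet normal 0.639 0.114 -0.760
outer loop
vertex -2.402 3.786 -3.645
vertex -1.546 4.029 -2.889
vertex -1.74 2.926 -3.217
endloop
endfacet
facet normal 0.382 -0.642 0.665
outer loop
vertex -2.341 2.397 -2.367
vertex -1.508 3.17 -2.1
vertex -2.518 3.174 -1.515
endloop
endfacet
facet normal -0.323 -0.732 0.600
outer loop
vertex -2.341 2.397 -2.367
vertex -2.518 3.174 -1.515
vertex -3.374 2.931 -2.271
endloop
endfacet
facet normal -0.464 -0.882 -0.084
outer loop
vertex -2.341 2.397 -2.367
vertex -3.374 2.931 -2.271
vertex -2.893 2.778 -3.323
endloop
endfacet
facet normal 0.154 -0.884 -0.441
outer loop
vertex -2.341 2.397 -2.367
vertex -2.893 2.778 -3.323
vertex -1.74 2.926 -3.217
endloop
endfacet
facet normal 0.677 -0.736 0.020
outer loop
vertex -2.341 2.397 -2.367
vertex -1.74 2.926 -3.217
vertex -1.508 3.17 -2.1
endloop
endfacet
facet normal 0.501 0.032 0.865
outer loop
vertex -2.518 3.174 -1.515
vertex -1.508 3.17 -2.1
vertex -2.027 4.182 -1.837
endloop
endfacet
facet normal -0.639 -0.114 0.760
outer loop
vertex -3.374 2.931 -2.271
vertex -2.518 3.174 -1.515
vertex -3.18 4.034 -1.943
endloop
endfacet
facet normal -0.868 -0.356 -0.345
outer loop
vertex -2.893 2.778 -3.323
vertex -3.374 2.931 -2.271
vertex -3.412 3.79 -3.06
endloop
endfacet
facet normal 0.131 -0.359 -0.924
outer loop
vertex -1.74 2.926 -3.217
vertex -2.893 2.778 -3.323
vertex -2.402 3.786 -3.645
endloop
endfacet
facet normal 0.977 -0.119 -0.177
outer loop
vertex -1.508 3.17 -2.1
vertex -1.74 2.926 -3.217
vertex -1.546 4.029 -2.889
endloop
endfacet

endsolid


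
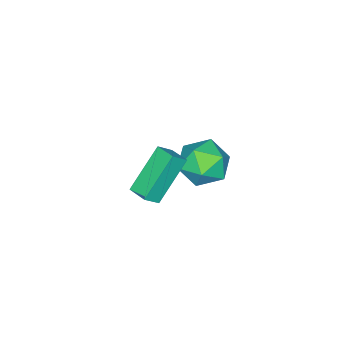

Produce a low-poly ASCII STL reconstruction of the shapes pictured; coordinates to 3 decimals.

solid 
facet normal -0.681 0.464 0.567
outer loop
vertex -3.925 2.365 -1.616
vertex -3.723 1.581 -0.732
vertex -3.084 2.594 -0.793
endloop
endfacet
facet normal -0.367 0.922 0.119
outer loop
vertex -3.925 2.365 -1.616
vertex -3.084 2.594 -0.793
vertex -2.87 2.828 -1.949
endloop
endfacet
facet normal -0.475 0.689 -0.547
outer loop
vertex -3.925 2.365 -1.616
vertex -2.87 2.828 -1.949
vertex -3.376 1.96 -2.602
endloop
endfacet
facet normal -0.855 0.086 -0.511
outer loop
vertex -3.925 2.365 -1.616
vertex -3.376 1.96 -2.602
vertex -3.903 1.189 -1.85
endloop
endfacet
facet normal -0.983 -0.054 0.177
outer loop
vertex -3.925 2.365 -1.616
vertex -3.903 1.189 -1.85
vertex -3.723 1.581 -0.732
endloop
endfacet
facet normal 0.334 0.910 0.246
outer loop
vertex -2.87 2.828 -1.949
vertex -3.084 2.594 -0.793
vertex -2.017 2.331 -1.27
endloop
endfacet
facet normal -0.173 0.168 0.971
outer loop
vertex -3.084 2.594 -0.793
vertex -3.723 1.581 -0.732
vertex -2.544 1.56 -0.518
endloop
endfacet
facet normal -0.661 -0.669 0.341
outer loop
vertex -3.723 1.581 -0.732
vertex -3.903 1.189 -1.85
vertex -3.05 0.692 -1.171
endloop
endfacet
facet normal -0.455 -0.443 -0.773
outer loop
vertex -3.903 1.189 -1.85
vertex -3.376 1.96 -2.602
vertex -2.836 0.926 -2.327
endloop
endfacet
facet normal 0.160 0.532 -0.831
outer loop
vertex -3.376 1.96 -2.602
vertex -2.87 2.828 -1.949
vertex -2.197 1.939 -2.388
endloop
endfacet
facet normal 0.855 -0.086 0.511
outer loop
vertex -1.995 1.155 -1.504
vertex -2.017 2.331 -1.27
vertex -2.544 1.56 -0.518
endloop
endfacet
facet normal 0.475 -0.689 0.547
outer loop
vertex -1.995 1.155 -1.504
vertex -2.544 1.56 -0.518
vertex -3.05 0.692 -1.171
endloop
endfacet
facet normal 0.367 -0.922 -0.119
outer loop
vertex -1.995 1.155 -1.504
vertex -3.05 0.692 -1.171
vertex -2.836 0.926 -2.327
endloop
endfacet
facet normal 0.681 -0.464 -0.567
outer loop
vertex -1.995 1.155 -1.504
vertex -2.836 0.926 -2.327
vertex -2.197 1.939 -2.388
endloop
endfacet
facet normal 0.983 0.054 -0.177
outer loop
vertex -1.995 1.155 -1.504
vertex -2.197 1.939 -2.388
vertex -2.017 2.331 -1.27
endloop
endfacet
facet normal 0.455 0.443 0.773
outer loop
vertex -2.544 1.56 -0.518
vertex -2.017 2.331 -1.27
vertex -3.084 2.594 -0.793
endloop
endfacet
facet normal -0.160 -0.532 0.831
outer loop
vertex -3.05 0.692 -1.171
vertex -2.544 1.56 -0.518
vertex -3.723 1.581 -0.732
endloop
endfacet
facet normal -0.334 -0.910 -0.246
outer loop
vertex -2.836 0.926 -2.327
vertex -3.05 0.692 -1.171
vertex -3.903 1.189 -1.85
endloop
endfacet
facet normal 0.173 -0.168 -0.971
outer loop
vertex -2.197 1.939 -2.388
vertex -2.836 0.926 -2.327
vertex -3.376 1.96 -2.602
endloop
endfacet
facet normal 0.661 0.669 -0.341
outer loop
vertex -2.017 2.331 -1.27
vertex -2.197 1.939 -2.388
vertex -2.87 2.828 -1.949
endloop
endfacet
facet normal -0.683 0.280 -0.674
outer loop
vertex 0.237 2.54 2.37
vertex 0.482 3.409 2.483
vertex 1.717 2.329 0.783
endloop
endfacet
facet normal -0.269 -0.955 -0.124
outer loop
vertex 2.298 2.091 1.357
vertex 0.237 2.54 2.37
vertex 1.717 2.329 0.783
endloop
endfacet
facet normal -0.683 0.280 -0.674
outer loop
vertex 1.717 2.329 0.783
vertex 0.482 3.409 2.483
vertex 1.962 3.198 0.896
endloop
endfacet
facet normal 0.679 -0.097 -0.728
outer loop
vertex 1.962 3.198 0.896
vertex 2.298 2.091 1.357
vertex 1.717 2.329 0.783
endloop
endfacet
facet normal -0.679 0.097 0.728
outer loop
vertex 0.237 2.54 2.37
vertex 1.063 3.171 3.057
vertex 0.482 3.409 2.483
endloop
endfacet
facet normal -0.269 -0.955 -0.124
outer loop
vertex 0.818 2.302 2.944
vertex 0.237 2.54 2.37
vertex 2.298 2.091 1.357
endloop
endfacet
facet normal -0.679 0.097 0.728
outer loop
vertex 0.818 2.302 2.944
vertex 1.063 3.171 3.057
vertex 0.237 2.54 2.37
endloop
endfacet
facet normal 0.269 0.955 0.124
outer loop
vertex 0.482 3.409 2.483
vertex 1.063 3.171 3.057
vertex 1.962 3.198 0.896
endloop
endfacet
facet normal 0.679 -0.097 -0.728
outer loop
vertex 2.543 2.96 1.47
vertex 2.298 2.091 1.357
vertex 1.962 3.198 0.896
endloop
endfacet
facet normal 0.269 0.955 0.124
outer loop
vertex 1.962 3.198 0.896
vertex 1.063 3.171 3.057
vertex 2.543 2.96 1.47
endloop
endfacet
facet normal 0.683 -0.280 0.674
outer loop
vertex 2.543 2.96 1.47
vertex 0.818 2.302 2.944
vertex 2.298 2.091 1.357
endloop
endfacet
facet normal 0.683 -0.280 0.674
outer loop
vertex 1.063 3.171 3.057
vertex 0.818 2.302 2.944
vertex 2.543 2.96 1.47
endloop
endfacet

endsolid


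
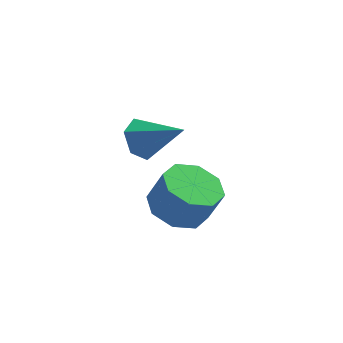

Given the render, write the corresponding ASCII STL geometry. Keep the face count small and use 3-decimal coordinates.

solid 
facet normal -0.386 0.096 -0.917
outer loop
vertex -2.774 0.629 -3.626
vertex -3.627 0.687 -3.261
vertex -2.961 1.299 -3.477
endloop
endfacet
facet normal 0.884 0.322 -0.338
outer loop
vertex -2.774 0.629 -3.626
vertex -2.961 1.299 -3.477
vertex -2.319 0.515 -2.543
endloop
endfacet
facet normal 0.884 0.322 -0.338
outer loop
vertex -2.319 0.515 -2.543
vertex -2.961 1.299 -3.477
vertex -2.506 1.185 -2.394
endloop
endfacet
facet normal 0.385 -0.097 0.918
outer loop
vertex -2.319 0.515 -2.543
vertex -2.506 1.185 -2.394
vertex -3.173 0.573 -2.179
endloop
endfacet
facet normal -0.385 0.095 -0.918
outer loop
vertex -2.961 1.299 -3.477
vertex -3.627 0.687 -3.261
vertex -3.539 1.611 -3.202
endloop
endfacet
facet normal 0.439 0.894 -0.091
outer loop
vertex -2.961 1.299 -3.477
vertex -3.539 1.611 -3.202
vertex -2.506 1.185 -2.394
endloop
endfacet
facet normal 0.439 0.894 -0.091
outer loop
vertex -2.506 1.185 -2.394
vertex -3.539 1.611 -3.202
vertex -3.084 1.497 -2.119
endloop
endfacet
facet normal 0.385 -0.097 0.918
outer loop
vertex -2.506 1.185 -2.394
vertex -3.084 1.497 -2.119
vertex -3.173 0.573 -2.179
endloop
endfacet
facet normal -0.386 0.095 -0.917
outer loop
vertex -3.539 1.611 -3.202
vertex -3.627 0.687 -3.261
vertex -4.168 1.381 -2.961
endloop
endfacet
facet normal -0.264 0.941 0.210
outer loop
vertex -3.539 1.611 -3.202
vertex -4.168 1.381 -2.961
vertex -3.084 1.497 -2.119
endloop
endfacet
facet normal -0.263 0.942 0.209
outer loop
vertex -3.084 1.497 -2.119
vertex -4.168 1.381 -2.961
vertex -3.713 1.268 -1.878
endloop
endfacet
facet normal 0.387 -0.097 0.917
outer loop
vertex -3.084 1.497 -2.119
vertex -3.713 1.268 -1.878
vertex -3.173 0.573 -2.179
endloop
endfacet
facet normal -0.385 0.097 -0.918
outer loop
vertex -4.168 1.381 -2.961
vertex -3.627 0.687 -3.261
vertex -4.481 0.745 -2.897
endloop
endfacet
facet normal -0.811 0.438 0.387
outer loop
vertex -4.168 1.381 -2.961
vertex -4.481 0.745 -2.897
vertex -3.713 1.268 -1.878
endloop
endfacet
facet normal -0.812 0.438 0.387
outer loop
vertex -3.713 1.268 -1.878
vertex -4.481 0.745 -2.897
vertex -4.026 0.631 -1.814
endloop
endfacet
facet normal 0.386 -0.097 0.917
outer loop
vertex -3.713 1.268 -1.878
vertex -4.026 0.631 -1.814
vertex -3.173 0.573 -2.179
endloop
endfacet
facet normal -0.385 0.097 -0.918
outer loop
vertex -4.481 0.745 -2.897
vertex -3.627 0.687 -3.261
vertex -4.294 0.075 -3.046
endloop
endfacet
facet normal -0.884 -0.322 0.338
outer loop
vertex -4.481 0.745 -2.897
vertex -4.294 0.075 -3.046
vertex -4.026 0.631 -1.814
endloop
endfacet
facet normal -0.884 -0.322 0.338
outer loop
vertex -4.026 0.631 -1.814
vertex -4.294 0.075 -3.046
vertex -3.839 -0.039 -1.963
endloop
endfacet
facet normal 0.386 -0.096 0.917
outer loop
vertex -4.026 0.631 -1.814
vertex -3.839 -0.039 -1.963
vertex -3.173 0.573 -2.179
endloop
endfacet
facet normal -0.385 0.097 -0.918
outer loop
vertex -4.294 0.075 -3.046
vertex -3.627 0.687 -3.261
vertex -3.716 -0.237 -3.321
endloop
endfacet
facet normal -0.439 -0.894 0.091
outer loop
vertex -4.294 0.075 -3.046
vertex -3.716 -0.237 -3.321
vertex -3.839 -0.039 -1.963
endloop
endfacet
facet normal -0.439 -0.894 0.091
outer loop
vertex -3.839 -0.039 -1.963
vertex -3.716 -0.237 -3.321
vertex -3.261 -0.351 -2.238
endloop
endfacet
facet normal 0.385 -0.095 0.918
outer loop
vertex -3.839 -0.039 -1.963
vertex -3.261 -0.351 -2.238
vertex -3.173 0.573 -2.179
endloop
endfacet
facet normal -0.387 0.097 -0.917
outer loop
vertex -3.716 -0.237 -3.321
vertex -3.627 0.687 -3.261
vertex -3.087 -0.008 -3.562
endloop
endfacet
facet normal 0.263 -0.942 -0.209
outer loop
vertex -3.716 -0.237 -3.321
vertex -3.087 -0.008 -3.562
vertex -3.261 -0.351 -2.238
endloop
endfacet
facet normal 0.264 -0.942 -0.209
outer loop
vertex -3.261 -0.351 -2.238
vertex -3.087 -0.008 -3.562
vertex -2.632 -0.121 -2.479
endloop
endfacet
facet normal 0.386 -0.095 0.917
outer loop
vertex -3.261 -0.351 -2.238
vertex -2.632 -0.121 -2.479
vertex -3.173 0.573 -2.179
endloop
endfacet
facet normal -0.386 0.097 -0.917
outer loop
vertex -3.087 -0.008 -3.562
vertex -3.627 0.687 -3.261
vertex -2.774 0.629 -3.626
endloop
endfacet
facet normal 0.812 -0.438 -0.387
outer loop
vertex -3.087 -0.008 -3.562
vertex -2.774 0.629 -3.626
vertex -2.632 -0.121 -2.479
endloop
endfacet
facet normal 0.811 -0.438 -0.387
outer loop
vertex -2.632 -0.121 -2.479
vertex -2.774 0.629 -3.626
vertex -2.319 0.515 -2.543
endloop
endfacet
facet normal 0.385 -0.097 0.918
outer loop
vertex -2.632 -0.121 -2.479
vertex -2.319 0.515 -2.543
vertex -3.173 0.573 -2.179
endloop
endfacet
facet normal -0.795 0.307 -0.523
outer loop
vertex -4.151 0.241 -0.348
vertex -4.569 -0.023 0.133
vertex -4.352 0.63 0.186
endloop
endfacet
facet normal 0.791 0.597 -0.137
outer loop
vertex -4.151 0.241 -0.348
vertex -4.352 0.63 0.186
vertex -3.391 -0.477 0.907
endloop
endfacet
facet normal -0.796 0.307 -0.521
outer loop
vertex -4.352 0.63 0.186
vertex -4.569 -0.023 0.133
vertex -4.769 0.365 0.667
endloop
endfacet
facet normal 0.310 0.693 0.651
outer loop
vertex -4.352 0.63 0.186
vertex -4.769 0.365 0.667
vertex -3.391 -0.477 0.907
endloop
endfacet
facet normal -0.796 0.308 -0.522
outer loop
vertex -4.769 0.365 0.667
vertex -4.569 -0.023 0.133
vertex -4.987 -0.287 0.615
endloop
endfacet
facet normal -0.182 -0.018 0.983
outer loop
vertex -4.769 0.365 0.667
vertex -4.987 -0.287 0.615
vertex -3.391 -0.477 0.907
endloop
endfacet
facet normal -0.796 0.306 -0.523
outer loop
vertex -4.987 -0.287 0.615
vertex -4.569 -0.023 0.133
vertex -4.786 -0.676 0.081
endloop
endfacet
facet normal -0.195 -0.826 0.528
outer loop
vertex -4.987 -0.287 0.615
vertex -4.786 -0.676 0.081
vertex -3.391 -0.477 0.907
endloop
endfacet
facet normal -0.795 0.306 -0.523
outer loop
vertex -4.786 -0.676 0.081
vertex -4.569 -0.023 0.133
vertex -4.368 -0.412 -0.4
endloop
endfacet
facet normal 0.285 -0.923 -0.259
outer loop
vertex -4.786 -0.676 0.081
vertex -4.368 -0.412 -0.4
vertex -3.391 -0.477 0.907
endloop
endfacet
facet normal -0.795 0.306 -0.523
outer loop
vertex -4.368 -0.412 -0.4
vertex -4.569 -0.023 0.133
vertex -4.151 0.241 -0.348
endloop
endfacet
facet normal 0.778 -0.211 -0.592
outer loop
vertex -4.368 -0.412 -0.4
vertex -4.151 0.241 -0.348
vertex -3.391 -0.477 0.907
endloop
endfacet

endsolid


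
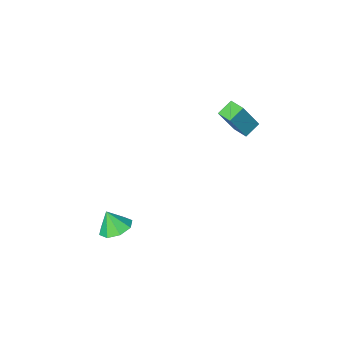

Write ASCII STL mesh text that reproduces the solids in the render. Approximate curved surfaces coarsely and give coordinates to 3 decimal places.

solid 
facet normal -0.242 0.332 -0.912
outer loop
vertex 3.469 -0.491 -4.273
vertex 2.969 0.261 -3.866
vertex 3.903 0.121 -4.165
endloop
endfacet
facet normal 0.782 -0.590 0.199
outer loop
vertex 3.469 -0.491 -4.273
vertex 3.903 0.121 -4.165
vertex 3.291 -0.181 -2.654
endloop
endfacet
facet normal -0.242 0.332 -0.912
outer loop
vertex 3.903 0.121 -4.165
vertex 2.969 0.261 -3.866
vertex 3.79 0.815 -3.882
endloop
endfacet
facet normal 0.927 -0.002 0.375
outer loop
vertex 3.903 0.121 -4.165
vertex 3.79 0.815 -3.882
vertex 3.291 -0.181 -2.654
endloop
endfacet
facet normal -0.242 0.332 -0.912
outer loop
vertex 3.79 0.815 -3.882
vertex 2.969 0.261 -3.866
vertex 3.196 1.184 -3.59
endloop
endfacet
facet normal 0.608 0.477 0.634
outer loop
vertex 3.79 0.815 -3.882
vertex 3.196 1.184 -3.59
vertex 3.291 -0.181 -2.654
endloop
endfacet
facet normal -0.241 0.332 -0.912
outer loop
vertex 3.196 1.184 -3.59
vertex 2.969 0.261 -3.866
vertex 2.47 1.013 -3.46
endloop
endfacet
facet normal 0.014 0.566 0.824
outer loop
vertex 3.196 1.184 -3.59
vertex 2.47 1.013 -3.46
vertex 3.291 -0.181 -2.654
endloop
endfacet
facet normal -0.241 0.332 -0.912
outer loop
vertex 2.47 1.013 -3.46
vertex 2.969 0.261 -3.866
vertex 2.036 0.401 -3.568
endloop
endfacet
facet normal -0.509 0.213 0.834
outer loop
vertex 2.47 1.013 -3.46
vertex 2.036 0.401 -3.568
vertex 3.291 -0.181 -2.654
endloop
endfacet
facet normal -0.241 0.332 -0.912
outer loop
vertex 2.036 0.401 -3.568
vertex 2.969 0.261 -3.866
vertex 2.149 -0.293 -3.851
endloop
endfacet
facet normal -0.653 -0.375 0.658
outer loop
vertex 2.036 0.401 -3.568
vertex 2.149 -0.293 -3.851
vertex 3.291 -0.181 -2.654
endloop
endfacet
facet normal -0.241 0.333 -0.912
outer loop
vertex 2.149 -0.293 -3.851
vertex 2.969 0.261 -3.866
vertex 2.743 -0.662 -4.143
endloop
endfacet
facet normal -0.334 -0.854 0.399
outer loop
vertex 2.149 -0.293 -3.851
vertex 2.743 -0.662 -4.143
vertex 3.291 -0.181 -2.654
endloop
endfacet
facet normal -0.242 0.333 -0.912
outer loop
vertex 2.743 -0.662 -4.143
vertex 2.969 0.261 -3.866
vertex 3.469 -0.491 -4.273
endloop
endfacet
facet normal 0.260 -0.943 0.209
outer loop
vertex 2.743 -0.662 -4.143
vertex 3.469 -0.491 -4.273
vertex 3.291 -0.181 -2.654
endloop
endfacet
facet normal -0.858 -0.166 0.486
outer loop
vertex -3.713 0.955 4.578
vertex -3.857 1.921 4.654
vertex -4.752 0.943 2.742
endloop
endfacet
facet normal 0.147 -0.986 -0.077
outer loop
vertex -3.843 1.119 2.226
vertex -3.713 0.955 4.578
vertex -4.752 0.943 2.742
endloop
endfacet
facet normal -0.858 -0.166 0.486
outer loop
vertex -4.752 0.943 2.742
vertex -3.857 1.921 4.654
vertex -4.896 1.909 2.817
endloop
endfacet
facet normal -0.493 -0.006 -0.870
outer loop
vertex -4.896 1.909 2.817
vertex -3.843 1.119 2.226
vertex -4.752 0.943 2.742
endloop
endfacet
facet normal 0.493 0.005 0.870
outer loop
vertex -3.713 0.955 4.578
vertex -2.948 2.097 4.138
vertex -3.857 1.921 4.654
endloop
endfacet
facet normal 0.147 -0.986 -0.077
outer loop
vertex -2.804 1.131 4.063
vertex -3.713 0.955 4.578
vertex -3.843 1.119 2.226
endloop
endfacet
facet normal 0.492 0.006 0.871
outer loop
vertex -2.804 1.131 4.063
vertex -2.948 2.097 4.138
vertex -3.713 0.955 4.578
endloop
endfacet
facet normal -0.147 0.986 0.077
outer loop
vertex -3.857 1.921 4.654
vertex -2.948 2.097 4.138
vertex -4.896 1.909 2.817
endloop
endfacet
facet normal -0.492 -0.005 -0.870
outer loop
vertex -3.987 2.085 2.302
vertex -3.843 1.119 2.226
vertex -4.896 1.909 2.817
endloop
endfacet
facet normal -0.147 0.986 0.077
outer loop
vertex -4.896 1.909 2.817
vertex -2.948 2.097 4.138
vertex -3.987 2.085 2.302
endloop
endfacet
facet normal 0.858 0.166 -0.486
outer loop
vertex -3.987 2.085 2.302
vertex -2.804 1.131 4.063
vertex -3.843 1.119 2.226
endloop
endfacet
facet normal 0.858 0.166 -0.487
outer loop
vertex -2.948 2.097 4.138
vertex -2.804 1.131 4.063
vertex -3.987 2.085 2.302
endloop
endfacet

endsolid


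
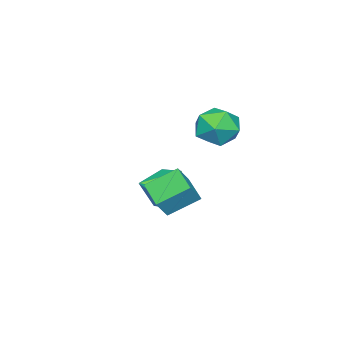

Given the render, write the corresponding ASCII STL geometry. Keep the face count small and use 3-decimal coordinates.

solid 
facet normal -0.842 0.260 -0.473
outer loop
vertex -0.872 -3.228 -1.328
vertex -1.239 -2.872 -0.48
vertex -0.719 -2.282 -1.08
endloop
endfacet
facet normal 0.865 -0.008 -0.502
outer loop
vertex -0.872 -3.228 -1.328
vertex -0.719 -2.282 -1.08
vertex 0.039 -3.268 0.24
endloop
endfacet
facet normal -0.841 0.260 -0.474
outer loop
vertex -0.719 -2.282 -1.08
vertex -1.239 -2.872 -0.48
vertex -1.086 -1.926 -0.233
endloop
endfacet
facet normal 0.756 0.652 0.053
outer loop
vertex -0.719 -2.282 -1.08
vertex -1.086 -1.926 -0.233
vertex 0.039 -3.268 0.24
endloop
endfacet
facet normal -0.842 0.260 -0.473
outer loop
vertex -1.086 -1.926 -0.233
vertex -1.239 -2.872 -0.48
vertex -1.606 -2.516 0.368
endloop
endfacet
facet normal 0.305 0.534 0.788
outer loop
vertex -1.086 -1.926 -0.233
vertex -1.606 -2.516 0.368
vertex 0.039 -3.268 0.24
endloop
endfacet
facet normal -0.841 0.261 -0.474
outer loop
vertex -1.606 -2.516 0.368
vertex -1.239 -2.872 -0.48
vertex -1.76 -3.462 0.12
endloop
endfacet
facet normal -0.038 -0.248 0.968
outer loop
vertex -1.606 -2.516 0.368
vertex -1.76 -3.462 0.12
vertex 0.039 -3.268 0.24
endloop
endfacet
facet normal -0.841 0.261 -0.474
outer loop
vertex -1.76 -3.462 0.12
vertex -1.239 -2.872 -0.48
vertex -1.393 -3.818 -0.727
endloop
endfacet
facet normal 0.070 -0.908 0.412
outer loop
vertex -1.76 -3.462 0.12
vertex -1.393 -3.818 -0.727
vertex 0.039 -3.268 0.24
endloop
endfacet
facet normal -0.841 0.261 -0.474
outer loop
vertex -1.393 -3.818 -0.727
vertex -1.239 -2.872 -0.48
vertex -0.872 -3.228 -1.328
endloop
endfacet
facet normal 0.522 -0.790 -0.323
outer loop
vertex -1.393 -3.818 -0.727
vertex -0.872 -3.228 -1.328
vertex 0.039 -3.268 0.24
endloop
endfacet
facet normal -0.566 -0.771 0.292
outer loop
vertex 0.588 -1.252 1.796
vertex 0.062 -1.144 1.062
vertex 1.4 -2.115 1.089
endloop
endfacet
facet normal 0.578 -0.118 0.808
outer loop
vertex 2.118 -1.136 0.718
vertex 0.588 -1.252 1.796
vertex 1.4 -2.115 1.089
endloop
endfacet
facet normal -0.566 -0.771 0.291
outer loop
vertex 1.4 -2.115 1.089
vertex 0.062 -1.144 1.062
vertex 0.874 -2.007 0.354
endloop
endfacet
facet normal 0.588 -0.626 -0.513
outer loop
vertex 0.874 -2.007 0.354
vertex 2.118 -1.136 0.718
vertex 1.4 -2.115 1.089
endloop
endfacet
facet normal -0.588 0.625 0.513
outer loop
vertex 0.588 -1.252 1.796
vertex 0.78 -0.165 0.691
vertex 0.062 -1.144 1.062
endloop
endfacet
facet normal 0.578 -0.119 0.807
outer loop
vertex 1.306 -0.273 1.426
vertex 0.588 -1.252 1.796
vertex 2.118 -1.136 0.718
endloop
endfacet
facet normal -0.588 0.625 0.513
outer loop
vertex 1.306 -0.273 1.426
vertex 0.78 -0.165 0.691
vertex 0.588 -1.252 1.796
endloop
endfacet
facet normal -0.578 0.118 -0.807
outer loop
vertex 0.062 -1.144 1.062
vertex 0.78 -0.165 0.691
vertex 0.874 -2.007 0.354
endloop
endfacet
facet normal 0.588 -0.625 -0.513
outer loop
vertex 1.592 -1.028 -0.016
vertex 2.118 -1.136 0.718
vertex 0.874 -2.007 0.354
endloop
endfacet
facet normal -0.578 0.118 -0.808
outer loop
vertex 0.874 -2.007 0.354
vertex 0.78 -0.165 0.691
vertex 1.592 -1.028 -0.016
endloop
endfacet
facet normal 0.565 0.771 -0.292
outer loop
vertex 1.592 -1.028 -0.016
vertex 1.306 -0.273 1.426
vertex 2.118 -1.136 0.718
endloop
endfacet
facet normal 0.566 0.771 -0.292
outer loop
vertex 0.78 -0.165 0.691
vertex 1.306 -0.273 1.426
vertex 1.592 -1.028 -0.016
endloop
endfacet
facet normal -0.561 0.815 -0.148
outer loop
vertex -0.849 0.187 3.068
vertex -1.151 0.142 3.963
vertex -0.374 0.638 3.751
endloop
endfacet
facet normal 0.020 0.828 -0.561
outer loop
vertex -0.849 0.187 3.068
vertex -0.374 0.638 3.751
vertex 0.097 0.17 3.077
endloop
endfacet
facet normal 0.014 0.242 -0.970
outer loop
vertex -0.849 0.187 3.068
vertex 0.097 0.17 3.077
vertex -0.388 -0.617 2.874
endloop
endfacet
facet normal -0.571 -0.132 -0.810
outer loop
vertex -0.849 0.187 3.068
vertex -0.388 -0.617 2.874
vertex -1.16 -0.634 3.421
endloop
endfacet
facet normal -0.927 0.222 -0.302
outer loop
vertex -0.849 0.187 3.068
vertex -1.16 -0.634 3.421
vertex -1.151 0.142 3.963
endloop
endfacet
facet normal 0.593 0.794 -0.137
outer loop
vertex 0.097 0.17 3.077
vertex -0.374 0.638 3.751
vertex 0.38 0.114 3.979
endloop
endfacet
facet normal -0.348 0.772 0.531
outer loop
vertex -0.374 0.638 3.751
vertex -1.151 0.142 3.963
vertex -0.392 0.097 4.526
endloop
endfacet
facet normal -0.941 -0.187 0.283
outer loop
vertex -1.151 0.142 3.963
vertex -1.16 -0.634 3.421
vertex -0.877 -0.69 4.323
endloop
endfacet
facet normal -0.365 -0.759 -0.539
outer loop
vertex -1.16 -0.634 3.421
vertex -0.388 -0.617 2.874
vertex -0.406 -1.158 3.649
endloop
endfacet
facet normal 0.583 -0.153 -0.798
outer loop
vertex -0.388 -0.617 2.874
vertex 0.097 0.17 3.077
vertex 0.371 -0.662 3.437
endloop
endfacet
facet normal 0.571 0.132 0.810
outer loop
vertex 0.069 -0.707 4.332
vertex 0.38 0.114 3.979
vertex -0.392 0.097 4.526
endloop
endfacet
facet normal -0.014 -0.242 0.970
outer loop
vertex 0.069 -0.707 4.332
vertex -0.392 0.097 4.526
vertex -0.877 -0.69 4.323
endloop
endfacet
facet normal -0.020 -0.828 0.561
outer loop
vertex 0.069 -0.707 4.332
vertex -0.877 -0.69 4.323
vertex -0.406 -1.158 3.649
endloop
endfacet
facet normal 0.561 -0.815 0.148
outer loop
vertex 0.069 -0.707 4.332
vertex -0.406 -1.158 3.649
vertex 0.371 -0.662 3.437
endloop
endfacet
facet normal 0.927 -0.222 0.302
outer loop
vertex 0.069 -0.707 4.332
vertex 0.371 -0.662 3.437
vertex 0.38 0.114 3.979
endloop
endfacet
facet normal 0.365 0.759 0.539
outer loop
vertex -0.392 0.097 4.526
vertex 0.38 0.114 3.979
vertex -0.374 0.638 3.751
endloop
endfacet
facet normal -0.583 0.153 0.798
outer loop
vertex -0.877 -0.69 4.323
vertex -0.392 0.097 4.526
vertex -1.151 0.142 3.963
endloop
endfacet
facet normal -0.593 -0.794 0.137
outer loop
vertex -0.406 -1.158 3.649
vertex -0.877 -0.69 4.323
vertex -1.16 -0.634 3.421
endloop
endfacet
facet normal 0.348 -0.772 -0.531
outer loop
vertex 0.371 -0.662 3.437
vertex -0.406 -1.158 3.649
vertex -0.388 -0.617 2.874
endloop
endfacet
facet normal 0.941 0.187 -0.283
outer loop
vertex 0.38 0.114 3.979
vertex 0.371 -0.662 3.437
vertex 0.097 0.17 3.077
endloop
endfacet

endsolid


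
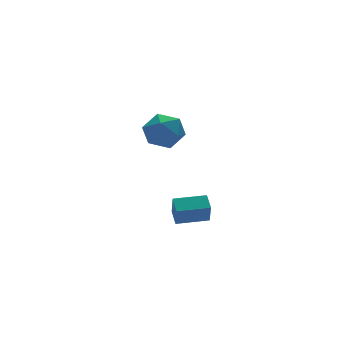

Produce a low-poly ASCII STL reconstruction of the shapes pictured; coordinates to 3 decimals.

solid 
facet normal -0.943 0.329 -0.044
outer loop
vertex -0.075 -3.472 -1.303
vertex 0.176 -2.705 -0.951
vertex 0.121 -3.052 -2.356
endloop
endfacet
facet normal -0.285 -0.871 -0.400
outer loop
vertex 1.564 -3.555 -2.289
vertex -0.075 -3.472 -1.303
vertex 0.121 -3.052 -2.356
endloop
endfacet
facet normal -0.944 0.328 -0.044
outer loop
vertex 0.121 -3.052 -2.356
vertex 0.176 -2.705 -0.951
vertex 0.371 -2.286 -2.004
endloop
endfacet
facet normal 0.170 0.365 -0.915
outer loop
vertex 0.371 -2.286 -2.004
vertex 1.564 -3.555 -2.289
vertex 0.121 -3.052 -2.356
endloop
endfacet
facet normal -0.170 -0.365 0.916
outer loop
vertex -0.075 -3.472 -1.303
vertex 1.619 -3.208 -0.884
vertex 0.176 -2.705 -0.951
endloop
endfacet
facet normal -0.284 -0.872 -0.399
outer loop
vertex 1.369 -3.974 -1.236
vertex -0.075 -3.472 -1.303
vertex 1.564 -3.555 -2.289
endloop
endfacet
facet normal -0.169 -0.365 0.915
outer loop
vertex 1.369 -3.974 -1.236
vertex 1.619 -3.208 -0.884
vertex -0.075 -3.472 -1.303
endloop
endfacet
facet normal 0.285 0.871 0.399
outer loop
vertex 0.176 -2.705 -0.951
vertex 1.619 -3.208 -0.884
vertex 0.371 -2.286 -2.004
endloop
endfacet
facet normal 0.169 0.365 -0.916
outer loop
vertex 1.815 -2.788 -1.937
vertex 1.564 -3.555 -2.289
vertex 0.371 -2.286 -2.004
endloop
endfacet
facet normal 0.284 0.871 0.400
outer loop
vertex 0.371 -2.286 -2.004
vertex 1.619 -3.208 -0.884
vertex 1.815 -2.788 -1.937
endloop
endfacet
facet normal 0.943 -0.329 0.044
outer loop
vertex 1.815 -2.788 -1.937
vertex 1.369 -3.974 -1.236
vertex 1.564 -3.555 -2.289
endloop
endfacet
facet normal 0.943 -0.328 0.045
outer loop
vertex 1.619 -3.208 -0.884
vertex 1.369 -3.974 -1.236
vertex 1.815 -2.788 -1.937
endloop
endfacet
facet normal -0.883 -0.286 0.372
outer loop
vertex 1.795 2.964 0.746
vertex 1.905 1.965 0.239
vertex 2.297 2.112 1.283
endloop
endfacet
facet normal -0.561 0.179 0.808
outer loop
vertex 1.795 2.964 0.746
vertex 2.297 2.112 1.283
vertex 2.725 3.15 1.351
endloop
endfacet
facet normal -0.443 0.780 0.442
outer loop
vertex 1.795 2.964 0.746
vertex 2.725 3.15 1.351
vertex 2.598 3.645 0.349
endloop
endfacet
facet normal -0.692 0.687 -0.221
outer loop
vertex 1.795 2.964 0.746
vertex 2.598 3.645 0.349
vertex 2.091 2.913 -0.338
endloop
endfacet
facet normal -0.964 0.028 -0.265
outer loop
vertex 1.795 2.964 0.746
vertex 2.091 2.913 -0.338
vertex 1.905 1.965 0.239
endloop
endfacet
facet normal 0.071 -0.094 0.993
outer loop
vertex 2.725 3.15 1.351
vertex 2.297 2.112 1.283
vertex 3.409 2.267 1.218
endloop
endfacet
facet normal -0.449 -0.846 0.288
outer loop
vertex 2.297 2.112 1.283
vertex 1.905 1.965 0.239
vertex 2.902 1.535 0.531
endloop
endfacet
facet normal -0.580 -0.338 -0.741
outer loop
vertex 1.905 1.965 0.239
vertex 2.091 2.913 -0.338
vertex 2.775 2.03 -0.471
endloop
endfacet
facet normal -0.141 0.728 -0.671
outer loop
vertex 2.091 2.913 -0.338
vertex 2.598 3.645 0.349
vertex 3.203 3.068 -0.403
endloop
endfacet
facet normal 0.261 0.878 0.401
outer loop
vertex 2.598 3.645 0.349
vertex 2.725 3.15 1.351
vertex 3.595 3.215 0.641
endloop
endfacet
facet normal 0.692 -0.687 0.221
outer loop
vertex 3.705 2.216 0.134
vertex 3.409 2.267 1.218
vertex 2.902 1.535 0.531
endloop
endfacet
facet normal 0.443 -0.780 -0.442
outer loop
vertex 3.705 2.216 0.134
vertex 2.902 1.535 0.531
vertex 2.775 2.03 -0.471
endloop
endfacet
facet normal 0.561 -0.179 -0.808
outer loop
vertex 3.705 2.216 0.134
vertex 2.775 2.03 -0.471
vertex 3.203 3.068 -0.403
endloop
endfacet
facet normal 0.883 0.286 -0.372
outer loop
vertex 3.705 2.216 0.134
vertex 3.203 3.068 -0.403
vertex 3.595 3.215 0.641
endloop
endfacet
facet normal 0.964 -0.028 0.265
outer loop
vertex 3.705 2.216 0.134
vertex 3.595 3.215 0.641
vertex 3.409 2.267 1.218
endloop
endfacet
facet normal 0.141 -0.728 0.671
outer loop
vertex 2.902 1.535 0.531
vertex 3.409 2.267 1.218
vertex 2.297 2.112 1.283
endloop
endfacet
facet normal -0.261 -0.878 -0.401
outer loop
vertex 2.775 2.03 -0.471
vertex 2.902 1.535 0.531
vertex 1.905 1.965 0.239
endloop
endfacet
facet normal -0.071 0.094 -0.993
outer loop
vertex 3.203 3.068 -0.403
vertex 2.775 2.03 -0.471
vertex 2.091 2.913 -0.338
endloop
endfacet
facet normal 0.449 0.846 -0.288
outer loop
vertex 3.595 3.215 0.641
vertex 3.203 3.068 -0.403
vertex 2.598 3.645 0.349
endloop
endfacet
facet normal 0.580 0.338 0.741
outer loop
vertex 3.409 2.267 1.218
vertex 3.595 3.215 0.641
vertex 2.725 3.15 1.351
endloop
endfacet

endsolid


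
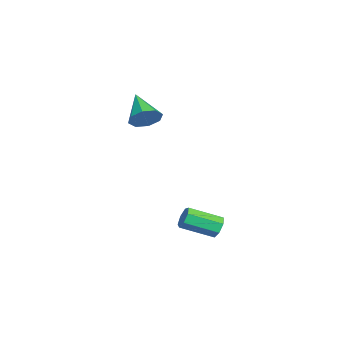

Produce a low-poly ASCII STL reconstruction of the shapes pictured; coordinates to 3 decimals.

solid 
facet normal 0.769 0.293 -0.569
outer loop
vertex -1.849 0.198 3.807
vertex -2.188 -0.37 3.057
vertex -2.332 0.576 3.349
endloop
endfacet
facet normal -0.201 0.641 0.741
outer loop
vertex -1.849 0.198 3.807
vertex -2.332 0.576 3.349
vertex -3.872 -1.01 4.303
endloop
endfacet
facet normal 0.769 0.292 -0.568
outer loop
vertex -2.332 0.576 3.349
vertex -2.188 -0.37 3.057
vertex -2.73 0.399 2.719
endloop
endfacet
facet normal -0.642 0.741 0.197
outer loop
vertex -2.332 0.576 3.349
vertex -2.73 0.399 2.719
vertex -3.872 -1.01 4.303
endloop
endfacet
facet normal 0.769 0.292 -0.569
outer loop
vertex -2.73 0.399 2.719
vertex -2.188 -0.37 3.057
vertex -2.811 -0.228 2.288
endloop
endfacet
facet normal -0.880 0.341 -0.331
outer loop
vertex -2.73 0.399 2.719
vertex -2.811 -0.228 2.288
vertex -3.872 -1.01 4.303
endloop
endfacet
facet normal 0.769 0.292 -0.569
outer loop
vertex -2.811 -0.228 2.288
vertex -2.188 -0.37 3.057
vertex -2.527 -0.938 2.307
endloop
endfacet
facet normal -0.779 -0.326 -0.536
outer loop
vertex -2.811 -0.228 2.288
vertex -2.527 -0.938 2.307
vertex -3.872 -1.01 4.303
endloop
endfacet
facet normal 0.769 0.292 -0.569
outer loop
vertex -2.527 -0.938 2.307
vertex -2.188 -0.37 3.057
vertex -2.044 -1.316 2.766
endloop
endfacet
facet normal -0.396 -0.868 -0.298
outer loop
vertex -2.527 -0.938 2.307
vertex -2.044 -1.316 2.766
vertex -3.872 -1.01 4.303
endloop
endfacet
facet normal 0.769 0.292 -0.569
outer loop
vertex -2.044 -1.316 2.766
vertex -2.188 -0.37 3.057
vertex -1.646 -1.139 3.395
endloop
endfacet
facet normal 0.044 -0.969 0.245
outer loop
vertex -2.044 -1.316 2.766
vertex -1.646 -1.139 3.395
vertex -3.872 -1.01 4.303
endloop
endfacet
facet normal 0.769 0.292 -0.569
outer loop
vertex -1.646 -1.139 3.395
vertex -2.188 -0.37 3.057
vertex -1.565 -0.512 3.826
endloop
endfacet
facet normal 0.282 -0.568 0.773
outer loop
vertex -1.646 -1.139 3.395
vertex -1.565 -0.512 3.826
vertex -3.872 -1.01 4.303
endloop
endfacet
facet normal 0.769 0.292 -0.569
outer loop
vertex -1.565 -0.512 3.826
vertex -2.188 -0.37 3.057
vertex -1.849 0.198 3.807
endloop
endfacet
facet normal 0.181 0.099 0.979
outer loop
vertex -1.565 -0.512 3.826
vertex -1.849 0.198 3.807
vertex -3.872 -1.01 4.303
endloop
endfacet
facet normal -0.103 0.913 -0.395
outer loop
vertex 0.458 3.494 -4.838
vertex 0.032 3.698 -4.255
vertex 0.777 3.749 -4.331
endloop
endfacet
facet normal 0.866 -0.114 -0.487
outer loop
vertex 0.458 3.494 -4.838
vertex 0.777 3.749 -4.331
vertex 0.673 1.577 -4.008
endloop
endfacet
facet normal 0.866 -0.114 -0.487
outer loop
vertex 0.673 1.577 -4.008
vertex 0.777 3.749 -4.331
vertex 0.992 1.832 -3.501
endloop
endfacet
facet normal 0.102 -0.913 0.395
outer loop
vertex 0.673 1.577 -4.008
vertex 0.992 1.832 -3.501
vertex 0.248 1.782 -3.425
endloop
endfacet
facet normal -0.103 0.913 -0.395
outer loop
vertex 0.777 3.749 -4.331
vertex 0.032 3.698 -4.255
vertex 0.535 3.966 -3.767
endloop
endfacet
facet normal 0.923 0.236 0.305
outer loop
vertex 0.777 3.749 -4.331
vertex 0.535 3.966 -3.767
vertex 0.992 1.832 -3.501
endloop
endfacet
facet normal 0.923 0.236 0.304
outer loop
vertex 0.992 1.832 -3.501
vertex 0.535 3.966 -3.767
vertex 0.751 2.049 -2.937
endloop
endfacet
facet normal 0.102 -0.913 0.395
outer loop
vertex 0.992 1.832 -3.501
vertex 0.751 2.049 -2.937
vertex 0.248 1.782 -3.425
endloop
endfacet
facet normal -0.102 0.913 -0.396
outer loop
vertex 0.535 3.966 -3.767
vertex 0.032 3.698 -4.255
vertex -0.085 3.982 -3.57
endloop
endfacet
facet normal 0.286 0.408 0.867
outer loop
vertex 0.535 3.966 -3.767
vertex -0.085 3.982 -3.57
vertex 0.751 2.049 -2.937
endloop
endfacet
facet normal 0.284 0.407 0.868
outer loop
vertex 0.751 2.049 -2.937
vertex -0.085 3.982 -3.57
vertex 0.13 2.065 -2.741
endloop
endfacet
facet normal 0.101 -0.913 0.395
outer loop
vertex 0.751 2.049 -2.937
vertex 0.13 2.065 -2.741
vertex 0.248 1.782 -3.425
endloop
endfacet
facet normal -0.102 0.913 -0.396
outer loop
vertex -0.085 3.982 -3.57
vertex 0.032 3.698 -4.255
vertex -0.617 3.784 -3.889
endloop
endfacet
facet normal -0.567 0.272 0.777
outer loop
vertex -0.085 3.982 -3.57
vertex -0.617 3.784 -3.889
vertex 0.13 2.065 -2.741
endloop
endfacet
facet normal -0.566 0.273 0.778
outer loop
vertex 0.13 2.065 -2.741
vertex -0.617 3.784 -3.889
vertex -0.402 1.867 -3.059
endloop
endfacet
facet normal 0.103 -0.913 0.395
outer loop
vertex 0.13 2.065 -2.741
vertex -0.402 1.867 -3.059
vertex 0.248 1.782 -3.425
endloop
endfacet
facet normal -0.102 0.913 -0.395
outer loop
vertex -0.617 3.784 -3.889
vertex 0.032 3.698 -4.255
vertex -0.66 3.522 -4.483
endloop
endfacet
facet normal -0.993 -0.067 0.102
outer loop
vertex -0.617 3.784 -3.889
vertex -0.66 3.522 -4.483
vertex -0.402 1.867 -3.059
endloop
endfacet
facet normal -0.993 -0.068 0.100
outer loop
vertex -0.402 1.867 -3.059
vertex -0.66 3.522 -4.483
vertex -0.444 1.605 -3.654
endloop
endfacet
facet normal 0.103 -0.913 0.395
outer loop
vertex -0.402 1.867 -3.059
vertex -0.444 1.605 -3.654
vertex 0.248 1.782 -3.425
endloop
endfacet
facet normal -0.102 0.913 -0.394
outer loop
vertex -0.66 3.522 -4.483
vertex 0.032 3.698 -4.255
vertex -0.182 3.393 -4.906
endloop
endfacet
facet normal -0.671 -0.357 -0.650
outer loop
vertex -0.66 3.522 -4.483
vertex -0.182 3.393 -4.906
vertex -0.444 1.605 -3.654
endloop
endfacet
facet normal -0.670 -0.357 -0.650
outer loop
vertex -0.444 1.605 -3.654
vertex -0.182 3.393 -4.906
vertex 0.034 1.476 -4.076
endloop
endfacet
facet normal 0.103 -0.913 0.395
outer loop
vertex -0.444 1.605 -3.654
vertex 0.034 1.476 -4.076
vertex 0.248 1.782 -3.425
endloop
endfacet
facet normal -0.102 0.913 -0.394
outer loop
vertex -0.182 3.393 -4.906
vertex 0.032 3.698 -4.255
vertex 0.458 3.494 -4.838
endloop
endfacet
facet normal 0.157 -0.378 -0.913
outer loop
vertex -0.182 3.393 -4.906
vertex 0.458 3.494 -4.838
vertex 0.034 1.476 -4.076
endloop
endfacet
facet normal 0.157 -0.378 -0.913
outer loop
vertex 0.034 1.476 -4.076
vertex 0.458 3.494 -4.838
vertex 0.673 1.577 -4.008
endloop
endfacet
facet normal 0.102 -0.913 0.395
outer loop
vertex 0.034 1.476 -4.076
vertex 0.673 1.577 -4.008
vertex 0.248 1.782 -3.425
endloop
endfacet

endsolid
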